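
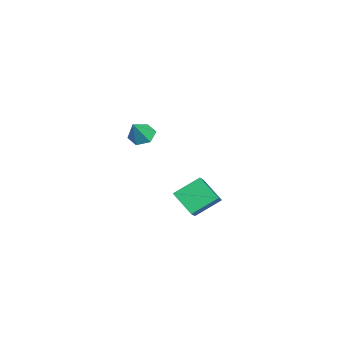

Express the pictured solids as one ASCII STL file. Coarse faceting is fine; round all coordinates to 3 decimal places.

solid 
facet normal -0.783 0.179 -0.596
outer loop
vertex -3.825 -1.797 -3.983
vertex -4.27 -0.428 -2.988
vertex -2.859 -0.783 -4.947
endloop
endfacet
facet normal 0.254 -0.782 -0.569
outer loop
vertex -2.21 -0.932 -4.452
vertex -3.825 -1.797 -3.983
vertex -2.859 -0.783 -4.947
endloop
endfacet
facet normal -0.783 0.179 -0.596
outer loop
vertex -2.859 -0.783 -4.947
vertex -4.27 -0.428 -2.988
vertex -3.304 0.586 -3.952
endloop
endfacet
facet normal 0.569 0.596 -0.566
outer loop
vertex -3.304 0.586 -3.952
vertex -2.21 -0.932 -4.452
vertex -2.859 -0.783 -4.947
endloop
endfacet
facet normal -0.569 -0.596 0.566
outer loop
vertex -3.825 -1.797 -3.983
vertex -3.621 -0.577 -2.493
vertex -4.27 -0.428 -2.988
endloop
endfacet
facet normal 0.254 -0.782 -0.569
outer loop
vertex -3.176 -1.946 -3.488
vertex -3.825 -1.797 -3.983
vertex -2.21 -0.932 -4.452
endloop
endfacet
facet normal -0.569 -0.596 0.566
outer loop
vertex -3.176 -1.946 -3.488
vertex -3.621 -0.577 -2.493
vertex -3.825 -1.797 -3.983
endloop
endfacet
facet normal -0.254 0.782 0.569
outer loop
vertex -4.27 -0.428 -2.988
vertex -3.621 -0.577 -2.493
vertex -3.304 0.586 -3.952
endloop
endfacet
facet normal 0.569 0.596 -0.566
outer loop
vertex -2.655 0.437 -3.457
vertex -2.21 -0.932 -4.452
vertex -3.304 0.586 -3.952
endloop
endfacet
facet normal -0.254 0.782 0.569
outer loop
vertex -3.304 0.586 -3.952
vertex -3.621 -0.577 -2.493
vertex -2.655 0.437 -3.457
endloop
endfacet
facet normal 0.783 -0.179 0.596
outer loop
vertex -2.655 0.437 -3.457
vertex -3.176 -1.946 -3.488
vertex -2.21 -0.932 -4.452
endloop
endfacet
facet normal 0.783 -0.179 0.596
outer loop
vertex -3.621 -0.577 -2.493
vertex -3.176 -1.946 -3.488
vertex -2.655 0.437 -3.457
endloop
endfacet
facet normal -0.561 0.272 -0.782
outer loop
vertex 0.861 -2.758 2.252
vertex 0.319 -3.225 2.478
vertex 0.328 -2.514 2.719
endloop
endfacet
facet normal 0.625 0.699 0.347
outer loop
vertex 0.861 -2.758 2.252
vertex 0.328 -2.514 2.719
vertex 1.081 -3.595 3.542
endloop
endfacet
facet normal -0.560 0.272 -0.783
outer loop
vertex 0.328 -2.514 2.719
vertex 0.319 -3.225 2.478
vertex -0.215 -2.981 2.945
endloop
endfacet
facet normal -0.124 0.545 0.829
outer loop
vertex 0.328 -2.514 2.719
vertex -0.215 -2.981 2.945
vertex 1.081 -3.595 3.542
endloop
endfacet
facet normal -0.560 0.272 -0.783
outer loop
vertex -0.215 -2.981 2.945
vertex 0.319 -3.225 2.478
vertex -0.223 -3.691 2.704
endloop
endfacet
facet normal -0.506 -0.272 0.819
outer loop
vertex -0.215 -2.981 2.945
vertex -0.223 -3.691 2.704
vertex 1.081 -3.595 3.542
endloop
endfacet
facet normal -0.560 0.273 -0.782
outer loop
vertex -0.223 -3.691 2.704
vertex 0.319 -3.225 2.478
vertex 0.31 -3.935 2.237
endloop
endfacet
facet normal -0.141 -0.934 0.327
outer loop
vertex -0.223 -3.691 2.704
vertex 0.31 -3.935 2.237
vertex 1.081 -3.595 3.542
endloop
endfacet
facet normal -0.560 0.273 -0.782
outer loop
vertex 0.31 -3.935 2.237
vertex 0.319 -3.225 2.478
vertex 0.853 -3.468 2.011
endloop
endfacet
facet normal 0.606 -0.780 -0.155
outer loop
vertex 0.31 -3.935 2.237
vertex 0.853 -3.468 2.011
vertex 1.081 -3.595 3.542
endloop
endfacet
facet normal -0.560 0.272 -0.782
outer loop
vertex 0.853 -3.468 2.011
vertex 0.319 -3.225 2.478
vertex 0.861 -2.758 2.252
endloop
endfacet
facet normal 0.989 0.038 -0.144
outer loop
vertex 0.853 -3.468 2.011
vertex 0.861 -2.758 2.252
vertex 1.081 -3.595 3.542
endloop
endfacet

endsolid


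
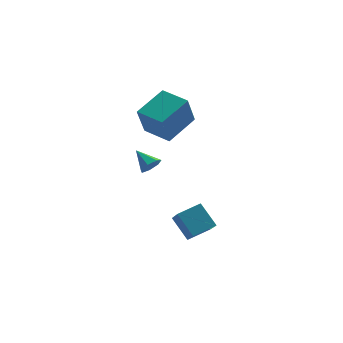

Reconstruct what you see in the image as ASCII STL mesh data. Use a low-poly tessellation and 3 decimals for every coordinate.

solid 
facet normal -0.614 -0.689 -0.385
outer loop
vertex -1.429 1.35 2.541
vertex -2.764 2.456 2.69
vertex -1.064 2.036 0.73
endloop
endfacet
facet normal 0.767 -0.636 -0.086
outer loop
vertex 0.244 3.504 1.55
vertex -1.429 1.35 2.541
vertex -1.064 2.036 0.73
endloop
endfacet
facet normal -0.614 -0.689 -0.385
outer loop
vertex -1.064 2.036 0.73
vertex -2.764 2.456 2.69
vertex -2.399 3.142 0.88
endloop
endfacet
facet normal 0.185 0.348 -0.919
outer loop
vertex -2.399 3.142 0.88
vertex 0.244 3.504 1.55
vertex -1.064 2.036 0.73
endloop
endfacet
facet normal -0.186 -0.348 0.919
outer loop
vertex -1.429 1.35 2.541
vertex -1.456 3.924 3.51
vertex -2.764 2.456 2.69
endloop
endfacet
facet normal 0.767 -0.636 -0.086
outer loop
vertex -0.121 2.818 3.36
vertex -1.429 1.35 2.541
vertex 0.244 3.504 1.55
endloop
endfacet
facet normal -0.185 -0.348 0.919
outer loop
vertex -0.121 2.818 3.36
vertex -1.456 3.924 3.51
vertex -1.429 1.35 2.541
endloop
endfacet
facet normal -0.767 0.636 0.086
outer loop
vertex -2.764 2.456 2.69
vertex -1.456 3.924 3.51
vertex -2.399 3.142 0.88
endloop
endfacet
facet normal 0.185 0.348 -0.919
outer loop
vertex -1.091 4.61 1.699
vertex 0.244 3.504 1.55
vertex -2.399 3.142 0.88
endloop
endfacet
facet normal -0.767 0.636 0.086
outer loop
vertex -2.399 3.142 0.88
vertex -1.456 3.924 3.51
vertex -1.091 4.61 1.699
endloop
endfacet
facet normal 0.614 0.689 0.385
outer loop
vertex -1.091 4.61 1.699
vertex -0.121 2.818 3.36
vertex 0.244 3.504 1.55
endloop
endfacet
facet normal 0.614 0.689 0.385
outer loop
vertex -1.456 3.924 3.51
vertex -0.121 2.818 3.36
vertex -1.091 4.61 1.699
endloop
endfacet
facet normal 0.601 -0.594 -0.535
outer loop
vertex -1.594 -0.032 0.229
vertex -1.95 -0.557 0.412
vertex -2.033 -0.167 -0.114
endloop
endfacet
facet normal -0.041 0.946 -0.321
outer loop
vertex -1.594 -0.032 0.229
vertex -2.033 -0.167 -0.114
vertex -2.73 0.217 1.108
endloop
endfacet
facet normal 0.600 -0.595 -0.535
outer loop
vertex -2.033 -0.167 -0.114
vertex -1.95 -0.557 0.412
vertex -2.409 -0.595 -0.06
endloop
endfacet
facet normal -0.665 0.516 -0.541
outer loop
vertex -2.033 -0.167 -0.114
vertex -2.409 -0.595 -0.06
vertex -2.73 0.217 1.108
endloop
endfacet
facet normal 0.600 -0.595 -0.535
outer loop
vertex -2.409 -0.595 -0.06
vertex -1.95 -0.557 0.412
vertex -2.44 -0.994 0.349
endloop
endfacet
facet normal -0.975 -0.116 -0.187
outer loop
vertex -2.409 -0.595 -0.06
vertex -2.44 -0.994 0.349
vertex -2.73 0.217 1.108
endloop
endfacet
facet normal 0.600 -0.595 -0.535
outer loop
vertex -2.44 -0.994 0.349
vertex -1.95 -0.557 0.412
vertex -2.102 -1.064 0.806
endloop
endfacet
facet normal -0.741 -0.475 0.475
outer loop
vertex -2.44 -0.994 0.349
vertex -2.102 -1.064 0.806
vertex -2.73 0.217 1.108
endloop
endfacet
facet normal 0.599 -0.596 -0.535
outer loop
vertex -2.102 -1.064 0.806
vertex -1.95 -0.557 0.412
vertex -1.649 -0.752 0.966
endloop
endfacet
facet normal -0.135 -0.290 0.948
outer loop
vertex -2.102 -1.064 0.806
vertex -1.649 -0.752 0.966
vertex -2.73 0.217 1.108
endloop
endfacet
facet normal 0.600 -0.595 -0.535
outer loop
vertex -1.649 -0.752 0.966
vertex -1.95 -0.557 0.412
vertex -1.423 -0.293 0.709
endloop
endfacet
facet normal 0.384 0.300 0.873
outer loop
vertex -1.649 -0.752 0.966
vertex -1.423 -0.293 0.709
vertex -2.73 0.217 1.108
endloop
endfacet
facet normal 0.600 -0.594 -0.536
outer loop
vertex -1.423 -0.293 0.709
vertex -1.95 -0.557 0.412
vertex -1.594 -0.032 0.229
endloop
endfacet
facet normal 0.426 0.850 0.310
outer loop
vertex -1.423 -0.293 0.709
vertex -1.594 -0.032 0.229
vertex -2.73 0.217 1.108
endloop
endfacet
facet normal -0.849 -0.433 -0.303
outer loop
vertex -0.557 -3.225 -1.426
vertex -0.854 -1.727 -2.733
vertex 0.239 -4.021 -2.519
endloop
endfacet
facet normal 0.147 -0.745 0.650
outer loop
vertex 1.394 -3.433 -2.107
vertex -0.557 -3.225 -1.426
vertex 0.239 -4.021 -2.519
endloop
endfacet
facet normal -0.849 -0.433 -0.304
outer loop
vertex 0.239 -4.021 -2.519
vertex -0.854 -1.727 -2.733
vertex -0.057 -2.523 -3.826
endloop
endfacet
facet normal 0.507 -0.508 -0.697
outer loop
vertex -0.057 -2.523 -3.826
vertex 1.394 -3.433 -2.107
vertex 0.239 -4.021 -2.519
endloop
endfacet
facet normal -0.507 0.507 0.697
outer loop
vertex -0.557 -3.225 -1.426
vertex 0.301 -1.139 -2.321
vertex -0.854 -1.727 -2.733
endloop
endfacet
facet normal 0.148 -0.745 0.650
outer loop
vertex 0.597 -2.637 -1.014
vertex -0.557 -3.225 -1.426
vertex 1.394 -3.433 -2.107
endloop
endfacet
facet normal -0.507 0.507 0.697
outer loop
vertex 0.597 -2.637 -1.014
vertex 0.301 -1.139 -2.321
vertex -0.557 -3.225 -1.426
endloop
endfacet
facet normal -0.147 0.745 -0.650
outer loop
vertex -0.854 -1.727 -2.733
vertex 0.301 -1.139 -2.321
vertex -0.057 -2.523 -3.826
endloop
endfacet
facet normal 0.507 -0.507 -0.697
outer loop
vertex 1.097 -1.935 -3.414
vertex 1.394 -3.433 -2.107
vertex -0.057 -2.523 -3.826
endloop
endfacet
facet normal -0.148 0.745 -0.650
outer loop
vertex -0.057 -2.523 -3.826
vertex 0.301 -1.139 -2.321
vertex 1.097 -1.935 -3.414
endloop
endfacet
facet normal 0.849 0.433 0.303
outer loop
vertex 1.097 -1.935 -3.414
vertex 0.597 -2.637 -1.014
vertex 1.394 -3.433 -2.107
endloop
endfacet
facet normal 0.849 0.432 0.303
outer loop
vertex 0.301 -1.139 -2.321
vertex 0.597 -2.637 -1.014
vertex 1.097 -1.935 -3.414
endloop
endfacet

endsolid


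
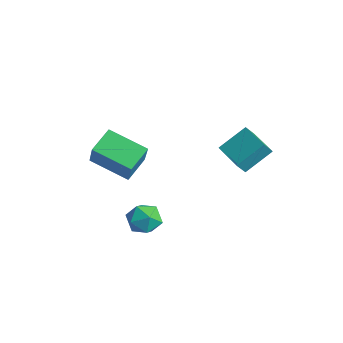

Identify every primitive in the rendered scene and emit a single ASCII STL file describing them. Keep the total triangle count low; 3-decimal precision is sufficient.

solid 
facet normal -0.515 0.217 -0.829
outer loop
vertex -1.632 -2.866 -0.411
vertex -2.118 -1.68 0.201
vertex 0.011 -1.809 -1.154
endloop
endfacet
facet normal 0.342 -0.835 -0.431
outer loop
vertex 0.938 -2.2 0.339
vertex -1.632 -2.866 -0.411
vertex 0.011 -1.809 -1.154
endloop
endfacet
facet normal -0.515 0.217 -0.829
outer loop
vertex 0.011 -1.809 -1.154
vertex -2.118 -1.68 0.201
vertex -0.475 -0.623 -0.542
endloop
endfacet
facet normal 0.786 0.506 -0.356
outer loop
vertex -0.475 -0.623 -0.542
vertex 0.938 -2.2 0.339
vertex 0.011 -1.809 -1.154
endloop
endfacet
facet normal -0.786 -0.506 0.356
outer loop
vertex -1.632 -2.866 -0.411
vertex -1.191 -2.071 1.694
vertex -2.118 -1.68 0.201
endloop
endfacet
facet normal 0.342 -0.835 -0.431
outer loop
vertex -0.705 -3.257 1.082
vertex -1.632 -2.866 -0.411
vertex 0.938 -2.2 0.339
endloop
endfacet
facet normal -0.786 -0.506 0.356
outer loop
vertex -0.705 -3.257 1.082
vertex -1.191 -2.071 1.694
vertex -1.632 -2.866 -0.411
endloop
endfacet
facet normal -0.342 0.835 0.431
outer loop
vertex -2.118 -1.68 0.201
vertex -1.191 -2.071 1.694
vertex -0.475 -0.623 -0.542
endloop
endfacet
facet normal 0.786 0.506 -0.356
outer loop
vertex 0.452 -1.014 0.951
vertex 0.938 -2.2 0.339
vertex -0.475 -0.623 -0.542
endloop
endfacet
facet normal -0.342 0.835 0.431
outer loop
vertex -0.475 -0.623 -0.542
vertex -1.191 -2.071 1.694
vertex 0.452 -1.014 0.951
endloop
endfacet
facet normal 0.515 -0.217 0.829
outer loop
vertex 0.452 -1.014 0.951
vertex -0.705 -3.257 1.082
vertex 0.938 -2.2 0.339
endloop
endfacet
facet normal 0.515 -0.217 0.829
outer loop
vertex -1.191 -2.071 1.694
vertex -0.705 -3.257 1.082
vertex 0.452 -1.014 0.951
endloop
endfacet
facet normal 0.213 0.133 0.968
outer loop
vertex 1.367 -1.166 -2.418
vertex 1.058 -2.03 -2.231
vertex 1.958 -1.892 -2.448
endloop
endfacet
facet normal 0.656 0.511 0.556
outer loop
vertex 1.367 -1.166 -2.418
vertex 1.958 -1.892 -2.448
vertex 1.998 -1.228 -3.106
endloop
endfacet
facet normal 0.263 0.952 0.156
outer loop
vertex 1.367 -1.166 -2.418
vertex 1.998 -1.228 -3.106
vertex 1.123 -0.955 -3.296
endloop
endfacet
facet normal -0.424 0.847 0.321
outer loop
vertex 1.367 -1.166 -2.418
vertex 1.123 -0.955 -3.296
vertex 0.542 -1.451 -2.755
endloop
endfacet
facet normal -0.454 0.341 0.823
outer loop
vertex 1.367 -1.166 -2.418
vertex 0.542 -1.451 -2.755
vertex 1.058 -2.03 -2.231
endloop
endfacet
facet normal 0.991 0.057 0.118
outer loop
vertex 1.998 -1.228 -3.106
vertex 1.958 -1.892 -2.448
vertex 2.078 -2.129 -3.345
endloop
endfacet
facet normal 0.274 -0.554 0.786
outer loop
vertex 1.958 -1.892 -2.448
vertex 1.058 -2.03 -2.231
vertex 1.497 -2.625 -2.804
endloop
endfacet
facet normal -0.805 -0.218 0.552
outer loop
vertex 1.058 -2.03 -2.231
vertex 0.542 -1.451 -2.755
vertex 0.622 -2.352 -2.994
endloop
endfacet
facet normal -0.755 0.601 -0.260
outer loop
vertex 0.542 -1.451 -2.755
vertex 1.123 -0.955 -3.296
vertex 0.662 -1.688 -3.652
endloop
endfacet
facet normal 0.355 0.771 -0.528
outer loop
vertex 1.123 -0.955 -3.296
vertex 1.998 -1.228 -3.106
vertex 1.562 -1.55 -3.869
endloop
endfacet
facet normal 0.424 -0.847 -0.321
outer loop
vertex 1.253 -2.414 -3.682
vertex 2.078 -2.129 -3.345
vertex 1.497 -2.625 -2.804
endloop
endfacet
facet normal -0.263 -0.952 -0.156
outer loop
vertex 1.253 -2.414 -3.682
vertex 1.497 -2.625 -2.804
vertex 0.622 -2.352 -2.994
endloop
endfacet
facet normal -0.656 -0.511 -0.556
outer loop
vertex 1.253 -2.414 -3.682
vertex 0.622 -2.352 -2.994
vertex 0.662 -1.688 -3.652
endloop
endfacet
facet normal -0.213 -0.133 -0.968
outer loop
vertex 1.253 -2.414 -3.682
vertex 0.662 -1.688 -3.652
vertex 1.562 -1.55 -3.869
endloop
endfacet
facet normal 0.454 -0.341 -0.823
outer loop
vertex 1.253 -2.414 -3.682
vertex 1.562 -1.55 -3.869
vertex 2.078 -2.129 -3.345
endloop
endfacet
facet normal 0.755 -0.601 0.260
outer loop
vertex 1.497 -2.625 -2.804
vertex 2.078 -2.129 -3.345
vertex 1.958 -1.892 -2.448
endloop
endfacet
facet normal -0.355 -0.771 0.528
outer loop
vertex 0.622 -2.352 -2.994
vertex 1.497 -2.625 -2.804
vertex 1.058 -2.03 -2.231
endloop
endfacet
facet normal -0.991 -0.057 -0.118
outer loop
vertex 0.662 -1.688 -3.652
vertex 0.622 -2.352 -2.994
vertex 0.542 -1.451 -2.755
endloop
endfacet
facet normal -0.274 0.554 -0.786
outer loop
vertex 1.562 -1.55 -3.869
vertex 0.662 -1.688 -3.652
vertex 1.123 -0.955 -3.296
endloop
endfacet
facet normal 0.805 0.218 -0.552
outer loop
vertex 2.078 -2.129 -3.345
vertex 1.562 -1.55 -3.869
vertex 1.998 -1.228 -3.106
endloop
endfacet
facet normal -0.993 0.085 0.080
outer loop
vertex 1.0 3.976 0.785
vertex 0.989 4.468 0.129
vertex 0.802 2.616 -0.233
endloop
endfacet
facet normal 0.013 -0.600 0.800
outer loop
vertex 2.491 2.472 -0.369
vertex 1.0 3.976 0.785
vertex 0.802 2.616 -0.233
endloop
endfacet
facet normal -0.993 0.085 0.080
outer loop
vertex 0.802 2.616 -0.233
vertex 0.989 4.468 0.129
vertex 0.791 3.108 -0.889
endloop
endfacet
facet normal -0.116 -0.796 -0.595
outer loop
vertex 0.791 3.108 -0.889
vertex 2.491 2.472 -0.369
vertex 0.802 2.616 -0.233
endloop
endfacet
facet normal 0.116 0.796 0.595
outer loop
vertex 1.0 3.976 0.785
vertex 2.678 4.324 -0.007
vertex 0.989 4.468 0.129
endloop
endfacet
facet normal 0.013 -0.600 0.800
outer loop
vertex 2.689 3.832 0.649
vertex 1.0 3.976 0.785
vertex 2.491 2.472 -0.369
endloop
endfacet
facet normal 0.116 0.796 0.595
outer loop
vertex 2.689 3.832 0.649
vertex 2.678 4.324 -0.007
vertex 1.0 3.976 0.785
endloop
endfacet
facet normal -0.013 0.600 -0.800
outer loop
vertex 0.989 4.468 0.129
vertex 2.678 4.324 -0.007
vertex 0.791 3.108 -0.889
endloop
endfacet
facet normal -0.116 -0.796 -0.595
outer loop
vertex 2.48 2.964 -1.025
vertex 2.491 2.472 -0.369
vertex 0.791 3.108 -0.889
endloop
endfacet
facet normal -0.013 0.600 -0.800
outer loop
vertex 0.791 3.108 -0.889
vertex 2.678 4.324 -0.007
vertex 2.48 2.964 -1.025
endloop
endfacet
facet normal 0.993 -0.085 -0.080
outer loop
vertex 2.48 2.964 -1.025
vertex 2.689 3.832 0.649
vertex 2.491 2.472 -0.369
endloop
endfacet
facet normal 0.993 -0.085 -0.080
outer loop
vertex 2.678 4.324 -0.007
vertex 2.689 3.832 0.649
vertex 2.48 2.964 -1.025
endloop
endfacet

endsolid


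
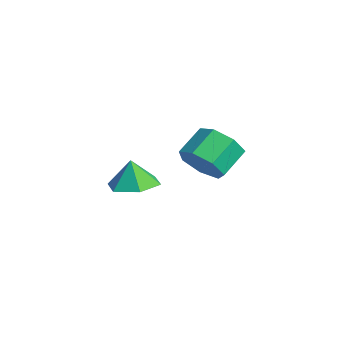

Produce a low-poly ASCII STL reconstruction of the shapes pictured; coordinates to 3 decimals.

solid 
facet normal 0.380 -0.755 -0.534
outer loop
vertex 2.227 1.267 1.274
vertex 1.944 1.746 0.395
vertex 2.839 1.827 0.918
endloop
endfacet
facet normal 0.629 -0.212 0.748
outer loop
vertex 2.227 1.267 1.274
vertex 2.839 1.827 0.918
vertex 1.68 2.354 2.043
endloop
endfacet
facet normal 0.629 -0.213 0.748
outer loop
vertex 1.68 2.354 2.043
vertex 2.839 1.827 0.918
vertex 2.292 2.914 1.688
endloop
endfacet
facet normal -0.380 0.754 0.535
outer loop
vertex 1.68 2.354 2.043
vertex 2.292 2.914 1.688
vertex 1.396 2.834 1.165
endloop
endfacet
facet normal 0.381 -0.755 -0.534
outer loop
vertex 2.839 1.827 0.918
vertex 1.944 1.746 0.395
vertex 2.777 2.326 0.169
endloop
endfacet
facet normal 0.922 0.352 0.158
outer loop
vertex 2.839 1.827 0.918
vertex 2.777 2.326 0.169
vertex 2.292 2.914 1.688
endloop
endfacet
facet normal 0.922 0.352 0.158
outer loop
vertex 2.292 2.914 1.688
vertex 2.777 2.326 0.169
vertex 2.23 3.413 0.938
endloop
endfacet
facet normal -0.379 0.756 0.534
outer loop
vertex 2.292 2.914 1.688
vertex 2.23 3.413 0.938
vertex 1.396 2.834 1.165
endloop
endfacet
facet normal 0.380 -0.754 -0.535
outer loop
vertex 2.777 2.326 0.169
vertex 1.944 1.746 0.395
vertex 2.087 2.389 -0.41
endloop
endfacet
facet normal 0.521 0.652 -0.551
outer loop
vertex 2.777 2.326 0.169
vertex 2.087 2.389 -0.41
vertex 2.23 3.413 0.938
endloop
endfacet
facet normal 0.521 0.652 -0.551
outer loop
vertex 2.23 3.413 0.938
vertex 2.087 2.389 -0.41
vertex 1.54 3.476 0.36
endloop
endfacet
facet normal -0.379 0.755 0.535
outer loop
vertex 2.23 3.413 0.938
vertex 1.54 3.476 0.36
vertex 1.396 2.834 1.165
endloop
endfacet
facet normal 0.380 -0.755 -0.535
outer loop
vertex 2.087 2.389 -0.41
vertex 1.944 1.746 0.395
vertex 1.29 1.968 -0.382
endloop
endfacet
facet normal -0.273 0.461 -0.844
outer loop
vertex 2.087 2.389 -0.41
vertex 1.29 1.968 -0.382
vertex 1.54 3.476 0.36
endloop
endfacet
facet normal -0.272 0.461 -0.845
outer loop
vertex 1.54 3.476 0.36
vertex 1.29 1.968 -0.382
vertex 0.742 3.055 0.387
endloop
endfacet
facet normal -0.380 0.755 0.534
outer loop
vertex 1.54 3.476 0.36
vertex 0.742 3.055 0.387
vertex 1.396 2.834 1.165
endloop
endfacet
facet normal 0.379 -0.755 -0.535
outer loop
vertex 1.29 1.968 -0.382
vertex 1.944 1.746 0.395
vertex 0.984 1.38 0.231
endloop
endfacet
facet normal -0.860 -0.077 -0.504
outer loop
vertex 1.29 1.968 -0.382
vertex 0.984 1.38 0.231
vertex 0.742 3.055 0.387
endloop
endfacet
facet normal -0.861 -0.078 -0.503
outer loop
vertex 0.742 3.055 0.387
vertex 0.984 1.38 0.231
vertex 0.437 2.467 1.0
endloop
endfacet
facet normal -0.381 0.755 0.534
outer loop
vertex 0.742 3.055 0.387
vertex 0.437 2.467 1.0
vertex 1.396 2.834 1.165
endloop
endfacet
facet normal 0.379 -0.755 -0.534
outer loop
vertex 0.984 1.38 0.231
vertex 1.944 1.746 0.395
vertex 1.401 1.068 0.968
endloop
endfacet
facet normal -0.801 -0.557 0.218
outer loop
vertex 0.984 1.38 0.231
vertex 1.401 1.068 0.968
vertex 0.437 2.467 1.0
endloop
endfacet
facet normal -0.801 -0.557 0.218
outer loop
vertex 0.437 2.467 1.0
vertex 1.401 1.068 0.968
vertex 0.854 2.155 1.737
endloop
endfacet
facet normal -0.381 0.754 0.535
outer loop
vertex 0.437 2.467 1.0
vertex 0.854 2.155 1.737
vertex 1.396 2.834 1.165
endloop
endfacet
facet normal 0.380 -0.755 -0.534
outer loop
vertex 1.401 1.068 0.968
vertex 1.944 1.746 0.395
vertex 2.227 1.267 1.274
endloop
endfacet
facet normal -0.138 -0.617 0.774
outer loop
vertex 1.401 1.068 0.968
vertex 2.227 1.267 1.274
vertex 0.854 2.155 1.737
endloop
endfacet
facet normal -0.138 -0.617 0.774
outer loop
vertex 0.854 2.155 1.737
vertex 2.227 1.267 1.274
vertex 1.68 2.354 2.043
endloop
endfacet
facet normal -0.380 0.754 0.535
outer loop
vertex 0.854 2.155 1.737
vertex 1.68 2.354 2.043
vertex 1.396 2.834 1.165
endloop
endfacet
facet normal 0.164 0.051 -0.985
outer loop
vertex 4.695 -0.952 1.406
vertex 4.085 -1.731 1.264
vertex 3.719 -0.8 1.251
endloop
endfacet
facet normal 0.014 0.758 0.652
outer loop
vertex 4.695 -0.952 1.406
vertex 3.719 -0.8 1.251
vertex 3.895 -1.789 2.396
endloop
endfacet
facet normal 0.165 0.051 -0.985
outer loop
vertex 3.719 -0.8 1.251
vertex 4.085 -1.731 1.264
vertex 3.108 -1.579 1.108
endloop
endfacet
facet normal -0.718 0.468 0.515
outer loop
vertex 3.719 -0.8 1.251
vertex 3.108 -1.579 1.108
vertex 3.895 -1.789 2.396
endloop
endfacet
facet normal 0.165 0.051 -0.985
outer loop
vertex 3.108 -1.579 1.108
vertex 4.085 -1.731 1.264
vertex 3.474 -2.51 1.121
endloop
endfacet
facet normal -0.831 -0.320 0.455
outer loop
vertex 3.108 -1.579 1.108
vertex 3.474 -2.51 1.121
vertex 3.895 -1.789 2.396
endloop
endfacet
facet normal 0.164 0.052 -0.985
outer loop
vertex 3.474 -2.51 1.121
vertex 4.085 -1.731 1.264
vertex 4.45 -2.661 1.276
endloop
endfacet
facet normal -0.211 -0.819 0.533
outer loop
vertex 3.474 -2.51 1.121
vertex 4.45 -2.661 1.276
vertex 3.895 -1.789 2.396
endloop
endfacet
facet normal 0.164 0.052 -0.985
outer loop
vertex 4.45 -2.661 1.276
vertex 4.085 -1.731 1.264
vertex 5.061 -1.882 1.419
endloop
endfacet
facet normal 0.519 -0.530 0.670
outer loop
vertex 4.45 -2.661 1.276
vertex 5.061 -1.882 1.419
vertex 3.895 -1.789 2.396
endloop
endfacet
facet normal 0.164 0.051 -0.985
outer loop
vertex 5.061 -1.882 1.419
vertex 4.085 -1.731 1.264
vertex 4.695 -0.952 1.406
endloop
endfacet
facet normal 0.632 0.259 0.730
outer loop
vertex 5.061 -1.882 1.419
vertex 4.695 -0.952 1.406
vertex 3.895 -1.789 2.396
endloop
endfacet

endsolid


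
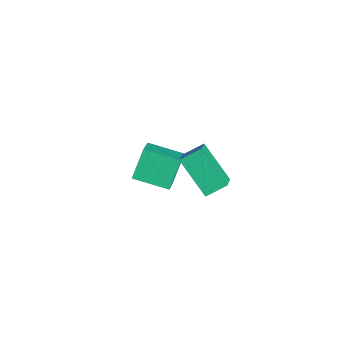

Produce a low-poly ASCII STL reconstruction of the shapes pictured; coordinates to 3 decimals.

solid 
facet normal -0.695 -0.324 0.642
outer loop
vertex 3.774 -1.095 1.748
vertex 2.811 -0.641 0.934
vertex 3.755 -1.943 1.299
endloop
endfacet
facet normal 0.718 -0.338 0.608
outer loop
vertex 5.049 -1.339 0.106
vertex 3.774 -1.095 1.748
vertex 3.755 -1.943 1.299
endloop
endfacet
facet normal -0.696 -0.325 0.640
outer loop
vertex 3.755 -1.943 1.299
vertex 2.811 -0.641 0.934
vertex 2.793 -1.489 0.484
endloop
endfacet
facet normal -0.020 -0.883 -0.469
outer loop
vertex 2.793 -1.489 0.484
vertex 5.049 -1.339 0.106
vertex 3.755 -1.943 1.299
endloop
endfacet
facet normal 0.020 0.883 0.469
outer loop
vertex 3.774 -1.095 1.748
vertex 4.105 -0.037 -0.259
vertex 2.811 -0.641 0.934
endloop
endfacet
facet normal 0.718 -0.338 0.608
outer loop
vertex 5.067 -0.491 0.556
vertex 3.774 -1.095 1.748
vertex 5.049 -1.339 0.106
endloop
endfacet
facet normal 0.020 0.883 0.469
outer loop
vertex 5.067 -0.491 0.556
vertex 4.105 -0.037 -0.259
vertex 3.774 -1.095 1.748
endloop
endfacet
facet normal -0.718 0.338 -0.608
outer loop
vertex 2.811 -0.641 0.934
vertex 4.105 -0.037 -0.259
vertex 2.793 -1.489 0.484
endloop
endfacet
facet normal -0.020 -0.883 -0.469
outer loop
vertex 4.086 -0.885 -0.708
vertex 5.049 -1.339 0.106
vertex 2.793 -1.489 0.484
endloop
endfacet
facet normal -0.718 0.338 -0.608
outer loop
vertex 2.793 -1.489 0.484
vertex 4.105 -0.037 -0.259
vertex 4.086 -0.885 -0.708
endloop
endfacet
facet normal 0.695 0.325 -0.641
outer loop
vertex 4.086 -0.885 -0.708
vertex 5.067 -0.491 0.556
vertex 5.049 -1.339 0.106
endloop
endfacet
facet normal 0.696 0.324 -0.641
outer loop
vertex 4.105 -0.037 -0.259
vertex 5.067 -0.491 0.556
vertex 4.086 -0.885 -0.708
endloop
endfacet
facet normal -0.433 0.474 0.767
outer loop
vertex -0.229 -2.137 -2.079
vertex 0.617 -0.842 -2.401
vertex -1.469 -1.586 -3.12
endloop
endfacet
facet normal -0.536 -0.819 0.204
outer loop
vertex -0.837 -2.278 -4.239
vertex -0.229 -2.137 -2.079
vertex -1.469 -1.586 -3.12
endloop
endfacet
facet normal -0.433 0.473 0.767
outer loop
vertex -1.469 -1.586 -3.12
vertex 0.617 -0.842 -2.401
vertex -0.623 -0.291 -3.441
endloop
endfacet
facet normal -0.725 0.323 -0.609
outer loop
vertex -0.623 -0.291 -3.441
vertex -0.837 -2.278 -4.239
vertex -1.469 -1.586 -3.12
endloop
endfacet
facet normal 0.725 -0.322 0.609
outer loop
vertex -0.229 -2.137 -2.079
vertex 1.249 -1.534 -3.52
vertex 0.617 -0.842 -2.401
endloop
endfacet
facet normal -0.535 -0.820 0.204
outer loop
vertex 0.403 -2.829 -3.199
vertex -0.229 -2.137 -2.079
vertex -0.837 -2.278 -4.239
endloop
endfacet
facet normal 0.725 -0.323 0.609
outer loop
vertex 0.403 -2.829 -3.199
vertex 1.249 -1.534 -3.52
vertex -0.229 -2.137 -2.079
endloop
endfacet
facet normal 0.535 0.819 -0.204
outer loop
vertex 0.617 -0.842 -2.401
vertex 1.249 -1.534 -3.52
vertex -0.623 -0.291 -3.441
endloop
endfacet
facet normal -0.725 0.322 -0.608
outer loop
vertex 0.009 -0.983 -4.561
vertex -0.837 -2.278 -4.239
vertex -0.623 -0.291 -3.441
endloop
endfacet
facet normal 0.536 0.819 -0.204
outer loop
vertex -0.623 -0.291 -3.441
vertex 1.249 -1.534 -3.52
vertex 0.009 -0.983 -4.561
endloop
endfacet
facet normal 0.433 -0.474 -0.767
outer loop
vertex 0.009 -0.983 -4.561
vertex 0.403 -2.829 -3.199
vertex -0.837 -2.278 -4.239
endloop
endfacet
facet normal 0.433 -0.473 -0.767
outer loop
vertex 1.249 -1.534 -3.52
vertex 0.403 -2.829 -3.199
vertex 0.009 -0.983 -4.561
endloop
endfacet

endsolid


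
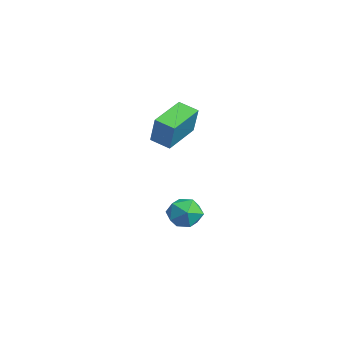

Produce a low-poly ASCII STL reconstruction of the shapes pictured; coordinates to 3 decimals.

solid 
facet normal -0.569 0.792 0.223
outer loop
vertex -4.267 1.392 4.614
vertex -3.416 2.101 4.268
vertex -4.926 1.382 2.972
endloop
endfacet
facet normal -0.734 -0.611 0.298
outer loop
vertex -3.704 -0.321 2.492
vertex -4.267 1.392 4.614
vertex -4.926 1.382 2.972
endloop
endfacet
facet normal -0.568 0.792 0.223
outer loop
vertex -4.926 1.382 2.972
vertex -3.416 2.101 4.268
vertex -4.075 2.09 2.626
endloop
endfacet
facet normal -0.373 -0.006 -0.928
outer loop
vertex -4.075 2.09 2.626
vertex -3.704 -0.321 2.492
vertex -4.926 1.382 2.972
endloop
endfacet
facet normal 0.373 0.006 0.928
outer loop
vertex -4.267 1.392 4.614
vertex -2.194 0.398 3.788
vertex -3.416 2.101 4.268
endloop
endfacet
facet normal -0.733 -0.611 0.298
outer loop
vertex -3.045 -0.31 4.134
vertex -4.267 1.392 4.614
vertex -3.704 -0.321 2.492
endloop
endfacet
facet normal 0.373 0.006 0.928
outer loop
vertex -3.045 -0.31 4.134
vertex -2.194 0.398 3.788
vertex -4.267 1.392 4.614
endloop
endfacet
facet normal 0.734 0.611 -0.299
outer loop
vertex -3.416 2.101 4.268
vertex -2.194 0.398 3.788
vertex -4.075 2.09 2.626
endloop
endfacet
facet normal -0.373 -0.006 -0.928
outer loop
vertex -2.853 0.388 2.146
vertex -3.704 -0.321 2.492
vertex -4.075 2.09 2.626
endloop
endfacet
facet normal 0.734 0.611 -0.298
outer loop
vertex -4.075 2.09 2.626
vertex -2.194 0.398 3.788
vertex -2.853 0.388 2.146
endloop
endfacet
facet normal 0.569 -0.792 -0.223
outer loop
vertex -2.853 0.388 2.146
vertex -3.045 -0.31 4.134
vertex -3.704 -0.321 2.492
endloop
endfacet
facet normal 0.568 -0.792 -0.223
outer loop
vertex -2.194 0.398 3.788
vertex -3.045 -0.31 4.134
vertex -2.853 0.388 2.146
endloop
endfacet
facet normal -0.972 -0.234 0.007
outer loop
vertex -4.223 1.551 -3.263
vertex -3.986 0.577 -2.884
vertex -4.175 1.385 -2.204
endloop
endfacet
facet normal -0.877 0.466 0.113
outer loop
vertex -4.223 1.551 -3.263
vertex -4.175 1.385 -2.204
vertex -3.755 2.277 -2.626
endloop
endfacet
facet normal -0.521 0.727 -0.446
outer loop
vertex -4.223 1.551 -3.263
vertex -3.755 2.277 -2.626
vertex -3.308 2.02 -3.567
endloop
endfacet
facet normal -0.396 0.190 -0.899
outer loop
vertex -4.223 1.551 -3.263
vertex -3.308 2.02 -3.567
vertex -3.451 0.969 -3.726
endloop
endfacet
facet normal -0.675 -0.404 -0.617
outer loop
vertex -4.223 1.551 -3.263
vertex -3.451 0.969 -3.726
vertex -3.986 0.577 -2.884
endloop
endfacet
facet normal -0.468 0.548 0.693
outer loop
vertex -3.755 2.277 -2.626
vertex -4.175 1.385 -2.204
vertex -3.229 1.751 -1.854
endloop
endfacet
facet normal -0.622 -0.584 0.521
outer loop
vertex -4.175 1.385 -2.204
vertex -3.986 0.577 -2.884
vertex -3.372 0.7 -2.013
endloop
endfacet
facet normal -0.141 -0.860 -0.490
outer loop
vertex -3.986 0.577 -2.884
vertex -3.451 0.969 -3.726
vertex -2.925 0.443 -2.954
endloop
endfacet
facet normal 0.311 0.101 -0.945
outer loop
vertex -3.451 0.969 -3.726
vertex -3.308 2.02 -3.567
vertex -2.505 1.335 -3.376
endloop
endfacet
facet normal 0.109 0.971 -0.214
outer loop
vertex -3.308 2.02 -3.567
vertex -3.755 2.277 -2.626
vertex -2.694 2.143 -2.696
endloop
endfacet
facet normal 0.396 -0.190 0.899
outer loop
vertex -2.457 1.169 -2.317
vertex -3.229 1.751 -1.854
vertex -3.372 0.7 -2.013
endloop
endfacet
facet normal 0.521 -0.727 0.446
outer loop
vertex -2.457 1.169 -2.317
vertex -3.372 0.7 -2.013
vertex -2.925 0.443 -2.954
endloop
endfacet
facet normal 0.877 -0.466 -0.113
outer loop
vertex -2.457 1.169 -2.317
vertex -2.925 0.443 -2.954
vertex -2.505 1.335 -3.376
endloop
endfacet
facet normal 0.972 0.234 -0.007
outer loop
vertex -2.457 1.169 -2.317
vertex -2.505 1.335 -3.376
vertex -2.694 2.143 -2.696
endloop
endfacet
facet normal 0.675 0.404 0.617
outer loop
vertex -2.457 1.169 -2.317
vertex -2.694 2.143 -2.696
vertex -3.229 1.751 -1.854
endloop
endfacet
facet normal -0.311 -0.101 0.945
outer loop
vertex -3.372 0.7 -2.013
vertex -3.229 1.751 -1.854
vertex -4.175 1.385 -2.204
endloop
endfacet
facet normal -0.109 -0.971 0.214
outer loop
vertex -2.925 0.443 -2.954
vertex -3.372 0.7 -2.013
vertex -3.986 0.577 -2.884
endloop
endfacet
facet normal 0.468 -0.548 -0.693
outer loop
vertex -2.505 1.335 -3.376
vertex -2.925 0.443 -2.954
vertex -3.451 0.969 -3.726
endloop
endfacet
facet normal 0.622 0.584 -0.521
outer loop
vertex -2.694 2.143 -2.696
vertex -2.505 1.335 -3.376
vertex -3.308 2.02 -3.567
endloop
endfacet
facet normal 0.141 0.860 0.490
outer loop
vertex -3.229 1.751 -1.854
vertex -2.694 2.143 -2.696
vertex -3.755 2.277 -2.626
endloop
endfacet

endsolid


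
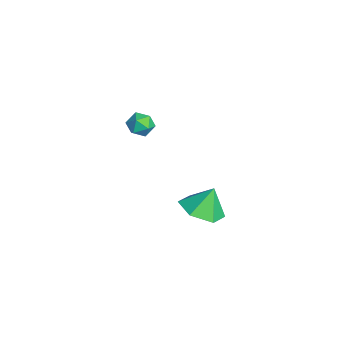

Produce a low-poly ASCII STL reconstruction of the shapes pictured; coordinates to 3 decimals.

solid 
facet normal -0.963 0.014 0.271
outer loop
vertex 0.423 -1.667 2.615
vertex 0.352 -2.265 2.394
vertex 0.525 -2.167 3.004
endloop
endfacet
facet normal -0.571 0.428 0.700
outer loop
vertex 0.423 -1.667 2.615
vertex 0.525 -2.167 3.004
vertex 0.921 -1.663 3.019
endloop
endfacet
facet normal -0.248 0.922 0.297
outer loop
vertex 0.423 -1.667 2.615
vertex 0.921 -1.663 3.019
vertex 0.994 -1.45 2.418
endloop
endfacet
facet normal -0.440 0.813 -0.382
outer loop
vertex 0.423 -1.667 2.615
vertex 0.994 -1.45 2.418
vertex 0.642 -1.822 2.032
endloop
endfacet
facet normal -0.882 0.252 -0.398
outer loop
vertex 0.423 -1.667 2.615
vertex 0.642 -1.822 2.032
vertex 0.352 -2.265 2.394
endloop
endfacet
facet normal -0.066 0.022 0.998
outer loop
vertex 0.921 -1.663 3.019
vertex 0.525 -2.167 3.004
vertex 1.158 -2.258 3.048
endloop
endfacet
facet normal -0.699 -0.648 0.302
outer loop
vertex 0.525 -2.167 3.004
vertex 0.352 -2.265 2.394
vertex 0.806 -2.63 2.662
endloop
endfacet
facet normal -0.569 -0.264 -0.779
outer loop
vertex 0.352 -2.265 2.394
vertex 0.642 -1.822 2.032
vertex 0.879 -2.417 2.061
endloop
endfacet
facet normal 0.145 0.643 -0.752
outer loop
vertex 0.642 -1.822 2.032
vertex 0.994 -1.45 2.418
vertex 1.275 -1.913 2.076
endloop
endfacet
facet normal 0.455 0.820 0.346
outer loop
vertex 0.994 -1.45 2.418
vertex 0.921 -1.663 3.019
vertex 1.448 -1.815 2.686
endloop
endfacet
facet normal 0.440 -0.813 0.382
outer loop
vertex 1.377 -2.413 2.465
vertex 1.158 -2.258 3.048
vertex 0.806 -2.63 2.662
endloop
endfacet
facet normal 0.248 -0.922 -0.297
outer loop
vertex 1.377 -2.413 2.465
vertex 0.806 -2.63 2.662
vertex 0.879 -2.417 2.061
endloop
endfacet
facet normal 0.571 -0.428 -0.700
outer loop
vertex 1.377 -2.413 2.465
vertex 0.879 -2.417 2.061
vertex 1.275 -1.913 2.076
endloop
endfacet
facet normal 0.963 -0.014 -0.271
outer loop
vertex 1.377 -2.413 2.465
vertex 1.275 -1.913 2.076
vertex 1.448 -1.815 2.686
endloop
endfacet
facet normal 0.882 -0.252 0.398
outer loop
vertex 1.377 -2.413 2.465
vertex 1.448 -1.815 2.686
vertex 1.158 -2.258 3.048
endloop
endfacet
facet normal -0.145 -0.643 0.752
outer loop
vertex 0.806 -2.63 2.662
vertex 1.158 -2.258 3.048
vertex 0.525 -2.167 3.004
endloop
endfacet
facet normal -0.455 -0.820 -0.346
outer loop
vertex 0.879 -2.417 2.061
vertex 0.806 -2.63 2.662
vertex 0.352 -2.265 2.394
endloop
endfacet
facet normal 0.066 -0.022 -0.998
outer loop
vertex 1.275 -1.913 2.076
vertex 0.879 -2.417 2.061
vertex 0.642 -1.822 2.032
endloop
endfacet
facet normal 0.699 0.648 -0.302
outer loop
vertex 1.448 -1.815 2.686
vertex 1.275 -1.913 2.076
vertex 0.994 -1.45 2.418
endloop
endfacet
facet normal 0.569 0.264 0.779
outer loop
vertex 1.158 -2.258 3.048
vertex 1.448 -1.815 2.686
vertex 0.921 -1.663 3.019
endloop
endfacet
facet normal 0.108 -0.427 -0.898
outer loop
vertex 1.728 -0.19 -2.964
vertex 0.98 0.462 -3.364
vertex 2.009 0.755 -3.38
endloop
endfacet
facet normal 0.719 0.090 0.690
outer loop
vertex 1.728 -0.19 -2.964
vertex 2.009 0.755 -3.38
vertex 0.84 1.018 -2.196
endloop
endfacet
facet normal 0.107 -0.426 -0.898
outer loop
vertex 2.009 0.755 -3.38
vertex 0.98 0.462 -3.364
vertex 1.261 1.407 -3.779
endloop
endfacet
facet normal 0.513 0.792 0.331
outer loop
vertex 2.009 0.755 -3.38
vertex 1.261 1.407 -3.779
vertex 0.84 1.018 -2.196
endloop
endfacet
facet normal 0.107 -0.426 -0.898
outer loop
vertex 1.261 1.407 -3.779
vertex 0.98 0.462 -3.364
vertex 0.232 1.115 -3.763
endloop
endfacet
facet normal -0.267 0.950 0.162
outer loop
vertex 1.261 1.407 -3.779
vertex 0.232 1.115 -3.763
vertex 0.84 1.018 -2.196
endloop
endfacet
facet normal 0.107 -0.426 -0.898
outer loop
vertex 0.232 1.115 -3.763
vertex 0.98 0.462 -3.364
vertex -0.049 0.17 -3.348
endloop
endfacet
facet normal -0.843 0.406 0.352
outer loop
vertex 0.232 1.115 -3.763
vertex -0.049 0.17 -3.348
vertex 0.84 1.018 -2.196
endloop
endfacet
facet normal 0.107 -0.427 -0.898
outer loop
vertex -0.049 0.17 -3.348
vertex 0.98 0.462 -3.364
vertex 0.699 -0.483 -2.948
endloop
endfacet
facet normal -0.638 -0.296 0.711
outer loop
vertex -0.049 0.17 -3.348
vertex 0.699 -0.483 -2.948
vertex 0.84 1.018 -2.196
endloop
endfacet
facet normal 0.108 -0.427 -0.898
outer loop
vertex 0.699 -0.483 -2.948
vertex 0.98 0.462 -3.364
vertex 1.728 -0.19 -2.964
endloop
endfacet
facet normal 0.143 -0.454 0.879
outer loop
vertex 0.699 -0.483 -2.948
vertex 1.728 -0.19 -2.964
vertex 0.84 1.018 -2.196
endloop
endfacet

endsolid


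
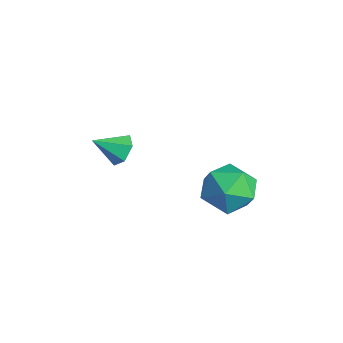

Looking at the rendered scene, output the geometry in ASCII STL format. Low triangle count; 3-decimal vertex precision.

solid 
facet normal 0.193 0.813 -0.549
outer loop
vertex -1.939 -0.752 -2.817
vertex -2.686 -0.565 -2.802
vertex -2.213 -0.306 -2.253
endloop
endfacet
facet normal 0.741 -0.303 0.599
outer loop
vertex -1.939 -0.752 -2.817
vertex -2.213 -0.306 -2.253
vertex -2.954 -1.695 -2.038
endloop
endfacet
facet normal 0.192 0.813 -0.549
outer loop
vertex -2.213 -0.306 -2.253
vertex -2.686 -0.565 -2.802
vertex -2.959 -0.119 -2.237
endloop
endfacet
facet normal 0.053 0.125 0.991
outer loop
vertex -2.213 -0.306 -2.253
vertex -2.959 -0.119 -2.237
vertex -2.954 -1.695 -2.038
endloop
endfacet
facet normal 0.193 0.813 -0.549
outer loop
vertex -2.959 -0.119 -2.237
vertex -2.686 -0.565 -2.802
vertex -3.433 -0.377 -2.786
endloop
endfacet
facet normal -0.772 0.077 0.631
outer loop
vertex -2.959 -0.119 -2.237
vertex -3.433 -0.377 -2.786
vertex -2.954 -1.695 -2.038
endloop
endfacet
facet normal 0.193 0.813 -0.550
outer loop
vertex -3.433 -0.377 -2.786
vertex -2.686 -0.565 -2.802
vertex -3.159 -0.824 -3.351
endloop
endfacet
facet normal -0.908 -0.400 -0.124
outer loop
vertex -3.433 -0.377 -2.786
vertex -3.159 -0.824 -3.351
vertex -2.954 -1.695 -2.038
endloop
endfacet
facet normal 0.192 0.813 -0.549
outer loop
vertex -3.159 -0.824 -3.351
vertex -2.686 -0.565 -2.802
vertex -2.413 -1.011 -3.367
endloop
endfacet
facet normal -0.219 -0.829 -0.515
outer loop
vertex -3.159 -0.824 -3.351
vertex -2.413 -1.011 -3.367
vertex -2.954 -1.695 -2.038
endloop
endfacet
facet normal 0.193 0.813 -0.549
outer loop
vertex -2.413 -1.011 -3.367
vertex -2.686 -0.565 -2.802
vertex -1.939 -0.752 -2.817
endloop
endfacet
facet normal 0.606 -0.780 -0.155
outer loop
vertex -2.413 -1.011 -3.367
vertex -1.939 -0.752 -2.817
vertex -2.954 -1.695 -2.038
endloop
endfacet
facet normal -0.324 0.095 0.941
outer loop
vertex 1.036 2.339 -1.647
vertex 1.59 1.281 -1.35
vertex 2.2 2.344 -1.247
endloop
endfacet
facet normal -0.223 0.734 0.641
outer loop
vertex 1.036 2.339 -1.647
vertex 2.2 2.344 -1.247
vertex 1.869 3.065 -2.188
endloop
endfacet
facet normal -0.634 0.771 0.058
outer loop
vertex 1.036 2.339 -1.647
vertex 1.869 3.065 -2.188
vertex 1.055 2.447 -2.872
endloop
endfacet
facet normal -0.988 0.154 -0.002
outer loop
vertex 1.036 2.339 -1.647
vertex 1.055 2.447 -2.872
vertex 0.882 1.344 -2.355
endloop
endfacet
facet normal -0.796 -0.264 0.544
outer loop
vertex 1.036 2.339 -1.647
vertex 0.882 1.344 -2.355
vertex 1.59 1.281 -1.35
endloop
endfacet
facet normal 0.457 0.776 0.434
outer loop
vertex 1.869 3.065 -2.188
vertex 2.2 2.344 -1.247
vertex 2.938 2.456 -2.225
endloop
endfacet
facet normal 0.296 -0.259 0.919
outer loop
vertex 2.2 2.344 -1.247
vertex 1.59 1.281 -1.35
vertex 2.765 1.353 -1.708
endloop
endfacet
facet normal -0.468 -0.839 0.277
outer loop
vertex 1.59 1.281 -1.35
vertex 0.882 1.344 -2.355
vertex 1.951 0.735 -2.392
endloop
endfacet
facet normal -0.779 -0.162 -0.606
outer loop
vertex 0.882 1.344 -2.355
vertex 1.055 2.447 -2.872
vertex 1.62 1.456 -3.333
endloop
endfacet
facet normal -0.206 0.835 -0.509
outer loop
vertex 1.055 2.447 -2.872
vertex 1.869 3.065 -2.188
vertex 2.23 2.519 -3.23
endloop
endfacet
facet normal 0.988 -0.154 0.002
outer loop
vertex 2.784 1.461 -2.933
vertex 2.938 2.456 -2.225
vertex 2.765 1.353 -1.708
endloop
endfacet
facet normal 0.634 -0.771 -0.058
outer loop
vertex 2.784 1.461 -2.933
vertex 2.765 1.353 -1.708
vertex 1.951 0.735 -2.392
endloop
endfacet
facet normal 0.223 -0.734 -0.641
outer loop
vertex 2.784 1.461 -2.933
vertex 1.951 0.735 -2.392
vertex 1.62 1.456 -3.333
endloop
endfacet
facet normal 0.324 -0.095 -0.941
outer loop
vertex 2.784 1.461 -2.933
vertex 1.62 1.456 -3.333
vertex 2.23 2.519 -3.23
endloop
endfacet
facet normal 0.796 0.264 -0.544
outer loop
vertex 2.784 1.461 -2.933
vertex 2.23 2.519 -3.23
vertex 2.938 2.456 -2.225
endloop
endfacet
facet normal 0.779 0.162 0.606
outer loop
vertex 2.765 1.353 -1.708
vertex 2.938 2.456 -2.225
vertex 2.2 2.344 -1.247
endloop
endfacet
facet normal 0.206 -0.835 0.509
outer loop
vertex 1.951 0.735 -2.392
vertex 2.765 1.353 -1.708
vertex 1.59 1.281 -1.35
endloop
endfacet
facet normal -0.457 -0.776 -0.434
outer loop
vertex 1.62 1.456 -3.333
vertex 1.951 0.735 -2.392
vertex 0.882 1.344 -2.355
endloop
endfacet
facet normal -0.296 0.259 -0.919
outer loop
vertex 2.23 2.519 -3.23
vertex 1.62 1.456 -3.333
vertex 1.055 2.447 -2.872
endloop
endfacet
facet normal 0.468 0.839 -0.277
outer loop
vertex 2.938 2.456 -2.225
vertex 2.23 2.519 -3.23
vertex 1.869 3.065 -2.188
endloop
endfacet

endsolid


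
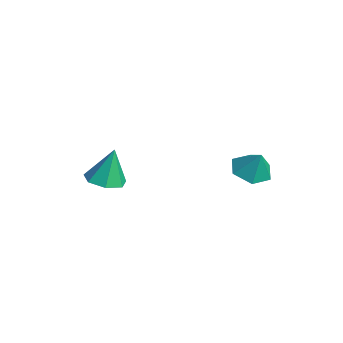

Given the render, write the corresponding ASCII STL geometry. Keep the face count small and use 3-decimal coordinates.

solid 
facet normal -0.418 -0.157 -0.895
outer loop
vertex 3.212 2.298 -0.525
vertex 2.498 1.64 -0.076
vertex 2.284 2.685 -0.16
endloop
endfacet
facet normal 0.456 0.853 0.254
outer loop
vertex 3.212 2.298 -0.525
vertex 2.284 2.685 -0.16
vertex 3.082 1.86 1.176
endloop
endfacet
facet normal -0.417 -0.157 -0.895
outer loop
vertex 2.284 2.685 -0.16
vertex 2.498 1.64 -0.076
vertex 1.569 2.027 0.289
endloop
endfacet
facet normal -0.283 0.731 0.621
outer loop
vertex 2.284 2.685 -0.16
vertex 1.569 2.027 0.289
vertex 3.082 1.86 1.176
endloop
endfacet
facet normal -0.417 -0.157 -0.895
outer loop
vertex 1.569 2.027 0.289
vertex 2.498 1.64 -0.076
vertex 1.783 0.982 0.373
endloop
endfacet
facet normal -0.508 -0.035 0.860
outer loop
vertex 1.569 2.027 0.289
vertex 1.783 0.982 0.373
vertex 3.082 1.86 1.176
endloop
endfacet
facet normal -0.418 -0.156 -0.895
outer loop
vertex 1.783 0.982 0.373
vertex 2.498 1.64 -0.076
vertex 2.711 0.595 0.007
endloop
endfacet
facet normal 0.006 -0.680 0.734
outer loop
vertex 1.783 0.982 0.373
vertex 2.711 0.595 0.007
vertex 3.082 1.86 1.176
endloop
endfacet
facet normal -0.418 -0.156 -0.895
outer loop
vertex 2.711 0.595 0.007
vertex 2.498 1.64 -0.076
vertex 3.426 1.253 -0.442
endloop
endfacet
facet normal 0.744 -0.558 0.367
outer loop
vertex 2.711 0.595 0.007
vertex 3.426 1.253 -0.442
vertex 3.082 1.86 1.176
endloop
endfacet
facet normal -0.418 -0.157 -0.895
outer loop
vertex 3.426 1.253 -0.442
vertex 2.498 1.64 -0.076
vertex 3.212 2.298 -0.525
endloop
endfacet
facet normal 0.970 0.209 0.128
outer loop
vertex 3.426 1.253 -0.442
vertex 3.212 2.298 -0.525
vertex 3.082 1.86 1.176
endloop
endfacet
facet normal 0.007 -0.256 -0.967
outer loop
vertex -2.451 -3.752 -2.921
vertex -3.473 -3.387 -3.025
vertex -2.539 -2.842 -3.163
endloop
endfacet
facet normal 0.897 0.192 0.397
outer loop
vertex -2.451 -3.752 -2.921
vertex -2.539 -2.842 -3.163
vertex -3.487 -2.853 -1.015
endloop
endfacet
facet normal 0.007 -0.257 -0.966
outer loop
vertex -2.539 -2.842 -3.163
vertex -3.473 -3.387 -3.025
vertex -3.33 -2.343 -3.302
endloop
endfacet
facet normal 0.492 0.842 0.222
outer loop
vertex -2.539 -2.842 -3.163
vertex -3.33 -2.343 -3.302
vertex -3.487 -2.853 -1.015
endloop
endfacet
facet normal 0.007 -0.257 -0.966
outer loop
vertex -3.33 -2.343 -3.302
vertex -3.473 -3.387 -3.025
vertex -4.229 -2.63 -3.232
endloop
endfacet
facet normal -0.285 0.939 0.190
outer loop
vertex -3.33 -2.343 -3.302
vertex -4.229 -2.63 -3.232
vertex -3.487 -2.853 -1.015
endloop
endfacet
facet normal 0.007 -0.257 -0.966
outer loop
vertex -4.229 -2.63 -3.232
vertex -3.473 -3.387 -3.025
vertex -4.558 -3.487 -3.006
endloop
endfacet
facet normal -0.851 0.413 0.326
outer loop
vertex -4.229 -2.63 -3.232
vertex -4.558 -3.487 -3.006
vertex -3.487 -2.853 -1.015
endloop
endfacet
facet normal 0.007 -0.257 -0.966
outer loop
vertex -4.558 -3.487 -3.006
vertex -3.473 -3.387 -3.025
vertex -4.07 -4.269 -2.795
endloop
endfacet
facet normal -0.777 -0.343 0.527
outer loop
vertex -4.558 -3.487 -3.006
vertex -4.07 -4.269 -2.795
vertex -3.487 -2.853 -1.015
endloop
endfacet
facet normal 0.007 -0.257 -0.966
outer loop
vertex -4.07 -4.269 -2.795
vertex -3.473 -3.387 -3.025
vertex -3.132 -4.387 -2.757
endloop
endfacet
facet normal -0.121 -0.757 0.642
outer loop
vertex -4.07 -4.269 -2.795
vertex -3.132 -4.387 -2.757
vertex -3.487 -2.853 -1.015
endloop
endfacet
facet normal 0.007 -0.257 -0.966
outer loop
vertex -3.132 -4.387 -2.757
vertex -3.473 -3.387 -3.025
vertex -2.451 -3.752 -2.921
endloop
endfacet
facet normal 0.624 -0.519 0.584
outer loop
vertex -3.132 -4.387 -2.757
vertex -2.451 -3.752 -2.921
vertex -3.487 -2.853 -1.015
endloop
endfacet

endsolid


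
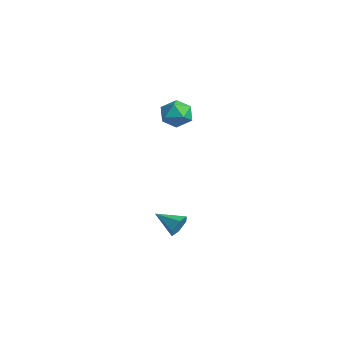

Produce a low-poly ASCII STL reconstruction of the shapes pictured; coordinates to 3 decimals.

solid 
facet normal 0.778 0.531 -0.335
outer loop
vertex 0.159 -2.437 -3.001
vertex -0.198 -2.29 -3.597
vertex -0.251 -1.858 -3.036
endloop
endfacet
facet normal -0.072 0.009 0.997
outer loop
vertex 0.159 -2.437 -3.001
vertex -0.251 -1.858 -3.036
vertex -1.342 -3.07 -3.103
endloop
endfacet
facet normal 0.778 0.531 -0.336
outer loop
vertex -0.251 -1.858 -3.036
vertex -0.198 -2.29 -3.597
vertex -0.608 -1.711 -3.631
endloop
endfacet
facet normal -0.647 0.553 0.525
outer loop
vertex -0.251 -1.858 -3.036
vertex -0.608 -1.711 -3.631
vertex -1.342 -3.07 -3.103
endloop
endfacet
facet normal 0.778 0.531 -0.337
outer loop
vertex -0.608 -1.711 -3.631
vertex -0.198 -2.29 -3.597
vertex -0.556 -2.143 -4.192
endloop
endfacet
facet normal -0.876 0.340 -0.343
outer loop
vertex -0.608 -1.711 -3.631
vertex -0.556 -2.143 -4.192
vertex -1.342 -3.07 -3.103
endloop
endfacet
facet normal 0.777 0.532 -0.336
outer loop
vertex -0.556 -2.143 -4.192
vertex -0.198 -2.29 -3.597
vertex -0.146 -2.721 -4.158
endloop
endfacet
facet normal -0.529 -0.419 -0.738
outer loop
vertex -0.556 -2.143 -4.192
vertex -0.146 -2.721 -4.158
vertex -1.342 -3.07 -3.103
endloop
endfacet
facet normal 0.777 0.532 -0.336
outer loop
vertex -0.146 -2.721 -4.158
vertex -0.198 -2.29 -3.597
vertex 0.212 -2.868 -3.563
endloop
endfacet
facet normal 0.046 -0.963 -0.266
outer loop
vertex -0.146 -2.721 -4.158
vertex 0.212 -2.868 -3.563
vertex -1.342 -3.07 -3.103
endloop
endfacet
facet normal 0.778 0.532 -0.335
outer loop
vertex 0.212 -2.868 -3.563
vertex -0.198 -2.29 -3.597
vertex 0.159 -2.437 -3.001
endloop
endfacet
facet normal 0.275 -0.750 0.601
outer loop
vertex 0.212 -2.868 -3.563
vertex 0.159 -2.437 -3.001
vertex -1.342 -3.07 -3.103
endloop
endfacet
facet normal -0.831 0.525 0.182
outer loop
vertex -2.454 -0.719 3.215
vertex -2.96 -1.487 3.118
vertex -2.63 -1.253 3.95
endloop
endfacet
facet normal -0.271 0.808 0.522
outer loop
vertex -2.454 -0.719 3.215
vertex -2.63 -1.253 3.95
vertex -1.786 -0.893 3.831
endloop
endfacet
facet normal 0.221 0.975 0.035
outer loop
vertex -2.454 -0.719 3.215
vertex -1.786 -0.893 3.831
vertex -1.594 -0.904 2.926
endloop
endfacet
facet normal -0.033 0.794 -0.607
outer loop
vertex -2.454 -0.719 3.215
vertex -1.594 -0.904 2.926
vertex -2.32 -1.272 2.485
endloop
endfacet
facet normal -0.684 0.516 -0.516
outer loop
vertex -2.454 -0.719 3.215
vertex -2.32 -1.272 2.485
vertex -2.96 -1.487 3.118
endloop
endfacet
facet normal 0.003 0.308 0.951
outer loop
vertex -1.786 -0.893 3.831
vertex -2.63 -1.253 3.95
vertex -1.88 -1.768 4.115
endloop
endfacet
facet normal -0.904 -0.150 0.401
outer loop
vertex -2.63 -1.253 3.95
vertex -2.96 -1.487 3.118
vertex -2.606 -2.136 3.674
endloop
endfacet
facet normal -0.665 -0.165 -0.728
outer loop
vertex -2.96 -1.487 3.118
vertex -2.32 -1.272 2.485
vertex -2.414 -2.147 2.769
endloop
endfacet
facet normal 0.388 0.285 -0.877
outer loop
vertex -2.32 -1.272 2.485
vertex -1.594 -0.904 2.926
vertex -1.57 -1.787 2.65
endloop
endfacet
facet normal 0.801 0.576 0.163
outer loop
vertex -1.594 -0.904 2.926
vertex -1.786 -0.893 3.831
vertex -1.24 -1.553 3.482
endloop
endfacet
facet normal 0.033 -0.794 0.607
outer loop
vertex -1.746 -2.321 3.385
vertex -1.88 -1.768 4.115
vertex -2.606 -2.136 3.674
endloop
endfacet
facet normal -0.221 -0.975 -0.035
outer loop
vertex -1.746 -2.321 3.385
vertex -2.606 -2.136 3.674
vertex -2.414 -2.147 2.769
endloop
endfacet
facet normal 0.271 -0.808 -0.522
outer loop
vertex -1.746 -2.321 3.385
vertex -2.414 -2.147 2.769
vertex -1.57 -1.787 2.65
endloop
endfacet
facet normal 0.831 -0.525 -0.182
outer loop
vertex -1.746 -2.321 3.385
vertex -1.57 -1.787 2.65
vertex -1.24 -1.553 3.482
endloop
endfacet
facet normal 0.684 -0.516 0.516
outer loop
vertex -1.746 -2.321 3.385
vertex -1.24 -1.553 3.482
vertex -1.88 -1.768 4.115
endloop
endfacet
facet normal -0.388 -0.285 0.877
outer loop
vertex -2.606 -2.136 3.674
vertex -1.88 -1.768 4.115
vertex -2.63 -1.253 3.95
endloop
endfacet
facet normal -0.801 -0.576 -0.163
outer loop
vertex -2.414 -2.147 2.769
vertex -2.606 -2.136 3.674
vertex -2.96 -1.487 3.118
endloop
endfacet
facet normal -0.003 -0.308 -0.951
outer loop
vertex -1.57 -1.787 2.65
vertex -2.414 -2.147 2.769
vertex -2.32 -1.272 2.485
endloop
endfacet
facet normal 0.904 0.150 -0.401
outer loop
vertex -1.24 -1.553 3.482
vertex -1.57 -1.787 2.65
vertex -1.594 -0.904 2.926
endloop
endfacet
facet normal 0.665 0.165 0.728
outer loop
vertex -1.88 -1.768 4.115
vertex -1.24 -1.553 3.482
vertex -1.786 -0.893 3.831
endloop
endfacet

endsolid


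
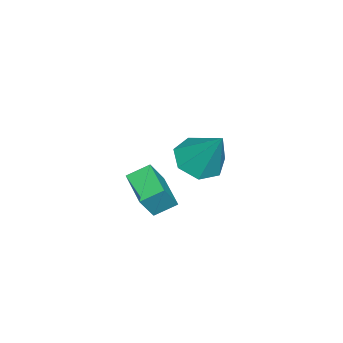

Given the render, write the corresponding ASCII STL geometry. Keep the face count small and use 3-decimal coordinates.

solid 
facet normal -0.471 0.228 -0.852
outer loop
vertex -1.507 0.07 -2.113
vertex -0.286 1.07 -2.52
vertex -1.003 -0.746 -2.61
endloop
endfacet
facet normal -0.749 -0.614 0.249
outer loop
vertex -0.334 -1.07 -1.4
vertex -1.507 0.07 -2.113
vertex -1.003 -0.746 -2.61
endloop
endfacet
facet normal -0.471 0.228 -0.852
outer loop
vertex -1.003 -0.746 -2.61
vertex -0.286 1.07 -2.52
vertex 0.218 0.254 -3.017
endloop
endfacet
facet normal 0.466 -0.756 -0.460
outer loop
vertex 0.218 0.254 -3.017
vertex -0.334 -1.07 -1.4
vertex -1.003 -0.746 -2.61
endloop
endfacet
facet normal -0.466 0.756 0.460
outer loop
vertex -1.507 0.07 -2.113
vertex 0.383 0.746 -1.31
vertex -0.286 1.07 -2.52
endloop
endfacet
facet normal -0.749 -0.614 0.249
outer loop
vertex -0.838 -0.254 -0.903
vertex -1.507 0.07 -2.113
vertex -0.334 -1.07 -1.4
endloop
endfacet
facet normal -0.466 0.756 0.460
outer loop
vertex -0.838 -0.254 -0.903
vertex 0.383 0.746 -1.31
vertex -1.507 0.07 -2.113
endloop
endfacet
facet normal 0.749 0.614 -0.249
outer loop
vertex -0.286 1.07 -2.52
vertex 0.383 0.746 -1.31
vertex 0.218 0.254 -3.017
endloop
endfacet
facet normal 0.466 -0.756 -0.460
outer loop
vertex 0.887 -0.07 -1.807
vertex -0.334 -1.07 -1.4
vertex 0.218 0.254 -3.017
endloop
endfacet
facet normal 0.749 0.614 -0.249
outer loop
vertex 0.218 0.254 -3.017
vertex 0.383 0.746 -1.31
vertex 0.887 -0.07 -1.807
endloop
endfacet
facet normal 0.471 -0.228 0.852
outer loop
vertex 0.887 -0.07 -1.807
vertex -0.838 -0.254 -0.903
vertex -0.334 -1.07 -1.4
endloop
endfacet
facet normal 0.471 -0.228 0.852
outer loop
vertex 0.383 0.746 -1.31
vertex -0.838 -0.254 -0.903
vertex 0.887 -0.07 -1.807
endloop
endfacet
facet normal -0.266 -0.502 -0.823
outer loop
vertex 2.152 1.898 1.514
vertex 1.228 2.398 1.508
vertex 2.128 2.679 1.045
endloop
endfacet
facet normal 0.988 0.100 0.115
outer loop
vertex 2.152 1.898 1.514
vertex 2.128 2.679 1.045
vertex 1.792 3.462 3.252
endloop
endfacet
facet normal -0.267 -0.501 -0.823
outer loop
vertex 2.128 2.679 1.045
vertex 1.228 2.398 1.508
vertex 1.427 3.249 0.925
endloop
endfacet
facet normal 0.639 0.750 -0.169
outer loop
vertex 2.128 2.679 1.045
vertex 1.427 3.249 0.925
vertex 1.792 3.462 3.252
endloop
endfacet
facet normal -0.265 -0.502 -0.823
outer loop
vertex 1.427 3.249 0.925
vertex 1.228 2.398 1.508
vertex 0.576 3.177 1.243
endloop
endfacet
facet normal -0.111 0.991 -0.073
outer loop
vertex 1.427 3.249 0.925
vertex 0.576 3.177 1.243
vertex 1.792 3.462 3.252
endloop
endfacet
facet normal -0.266 -0.502 -0.823
outer loop
vertex 0.576 3.177 1.243
vertex 1.228 2.398 1.508
vertex 0.216 2.519 1.761
endloop
endfacet
facet normal -0.695 0.640 0.330
outer loop
vertex 0.576 3.177 1.243
vertex 0.216 2.519 1.761
vertex 1.792 3.462 3.252
endloop
endfacet
facet normal -0.266 -0.502 -0.823
outer loop
vertex 0.216 2.519 1.761
vertex 1.228 2.398 1.508
vertex 0.619 1.77 2.088
endloop
endfacet
facet normal -0.674 -0.040 0.738
outer loop
vertex 0.216 2.519 1.761
vertex 0.619 1.77 2.088
vertex 1.792 3.462 3.252
endloop
endfacet
facet normal -0.266 -0.502 -0.823
outer loop
vertex 0.619 1.77 2.088
vertex 1.228 2.398 1.508
vertex 1.48 1.494 1.978
endloop
endfacet
facet normal -0.064 -0.535 0.842
outer loop
vertex 0.619 1.77 2.088
vertex 1.48 1.494 1.978
vertex 1.792 3.462 3.252
endloop
endfacet
facet normal -0.266 -0.502 -0.823
outer loop
vertex 1.48 1.494 1.978
vertex 1.228 2.398 1.508
vertex 2.152 1.898 1.514
endloop
endfacet
facet normal 0.675 -0.473 0.566
outer loop
vertex 1.48 1.494 1.978
vertex 2.152 1.898 1.514
vertex 1.792 3.462 3.252
endloop
endfacet

endsolid


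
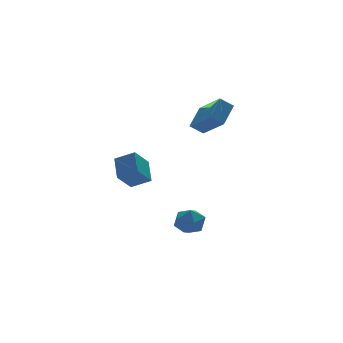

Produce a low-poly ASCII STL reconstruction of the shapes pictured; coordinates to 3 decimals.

solid 
facet normal -0.628 -0.507 -0.590
outer loop
vertex 2.414 0.243 3.727
vertex 1.775 0.448 4.231
vertex 2.115 1.797 2.712
endloop
endfacet
facet normal 0.762 -0.245 -0.599
outer loop
vertex 3.025 2.532 3.569
vertex 2.414 0.243 3.727
vertex 2.115 1.797 2.712
endloop
endfacet
facet normal -0.628 -0.507 -0.591
outer loop
vertex 2.115 1.797 2.712
vertex 1.775 0.448 4.231
vertex 1.475 2.002 3.216
endloop
endfacet
facet normal -0.160 0.827 -0.539
outer loop
vertex 1.475 2.002 3.216
vertex 3.025 2.532 3.569
vertex 2.115 1.797 2.712
endloop
endfacet
facet normal 0.160 -0.827 0.539
outer loop
vertex 2.414 0.243 3.727
vertex 2.685 1.183 5.088
vertex 1.775 0.448 4.231
endloop
endfacet
facet normal 0.762 -0.245 -0.600
outer loop
vertex 3.325 0.978 4.584
vertex 2.414 0.243 3.727
vertex 3.025 2.532 3.569
endloop
endfacet
facet normal 0.160 -0.827 0.539
outer loop
vertex 3.325 0.978 4.584
vertex 2.685 1.183 5.088
vertex 2.414 0.243 3.727
endloop
endfacet
facet normal -0.762 0.244 0.600
outer loop
vertex 1.775 0.448 4.231
vertex 2.685 1.183 5.088
vertex 1.475 2.002 3.216
endloop
endfacet
facet normal -0.160 0.827 -0.539
outer loop
vertex 2.386 2.737 4.073
vertex 3.025 2.532 3.569
vertex 1.475 2.002 3.216
endloop
endfacet
facet normal -0.762 0.245 0.600
outer loop
vertex 1.475 2.002 3.216
vertex 2.685 1.183 5.088
vertex 2.386 2.737 4.073
endloop
endfacet
facet normal 0.628 0.507 0.590
outer loop
vertex 2.386 2.737 4.073
vertex 3.325 0.978 4.584
vertex 3.025 2.532 3.569
endloop
endfacet
facet normal 0.628 0.507 0.591
outer loop
vertex 2.685 1.183 5.088
vertex 3.325 0.978 4.584
vertex 2.386 2.737 4.073
endloop
endfacet
facet normal -0.412 0.910 -0.038
outer loop
vertex 0.417 0.314 -2.285
vertex -0.353 -0.038 -2.373
vertex -0.049 0.132 -1.596
endloop
endfacet
facet normal 0.179 0.915 0.362
outer loop
vertex 0.417 0.314 -2.285
vertex -0.049 0.132 -1.596
vertex 0.787 -0.03 -1.599
endloop
endfacet
facet normal 0.722 0.691 -0.043
outer loop
vertex 0.417 0.314 -2.285
vertex 0.787 -0.03 -1.599
vertex 1.0 -0.301 -2.379
endloop
endfacet
facet normal 0.467 0.548 -0.694
outer loop
vertex 0.417 0.314 -2.285
vertex 1.0 -0.301 -2.379
vertex 0.295 -0.306 -2.857
endloop
endfacet
facet normal -0.234 0.684 -0.691
outer loop
vertex 0.417 0.314 -2.285
vertex 0.295 -0.306 -2.857
vertex -0.353 -0.038 -2.373
endloop
endfacet
facet normal 0.089 0.445 0.891
outer loop
vertex 0.787 -0.03 -1.599
vertex -0.049 0.132 -1.596
vertex 0.245 -0.594 -1.263
endloop
endfacet
facet normal -0.865 0.438 0.243
outer loop
vertex -0.049 0.132 -1.596
vertex -0.353 -0.038 -2.373
vertex -0.46 -0.599 -1.741
endloop
endfacet
facet normal -0.578 0.071 -0.813
outer loop
vertex -0.353 -0.038 -2.373
vertex 0.295 -0.306 -2.857
vertex -0.247 -0.87 -2.521
endloop
endfacet
facet normal 0.556 -0.150 -0.818
outer loop
vertex 0.295 -0.306 -2.857
vertex 1.0 -0.301 -2.379
vertex 0.589 -1.032 -2.524
endloop
endfacet
facet normal 0.968 0.081 0.236
outer loop
vertex 1.0 -0.301 -2.379
vertex 0.787 -0.03 -1.599
vertex 0.893 -0.862 -1.747
endloop
endfacet
facet normal -0.467 -0.548 0.694
outer loop
vertex 0.123 -1.214 -1.835
vertex 0.245 -0.594 -1.263
vertex -0.46 -0.599 -1.741
endloop
endfacet
facet normal -0.722 -0.691 0.043
outer loop
vertex 0.123 -1.214 -1.835
vertex -0.46 -0.599 -1.741
vertex -0.247 -0.87 -2.521
endloop
endfacet
facet normal -0.179 -0.915 -0.362
outer loop
vertex 0.123 -1.214 -1.835
vertex -0.247 -0.87 -2.521
vertex 0.589 -1.032 -2.524
endloop
endfacet
facet normal 0.412 -0.910 0.038
outer loop
vertex 0.123 -1.214 -1.835
vertex 0.589 -1.032 -2.524
vertex 0.893 -0.862 -1.747
endloop
endfacet
facet normal 0.234 -0.684 0.691
outer loop
vertex 0.123 -1.214 -1.835
vertex 0.893 -0.862 -1.747
vertex 0.245 -0.594 -1.263
endloop
endfacet
facet normal -0.556 0.150 0.818
outer loop
vertex -0.46 -0.599 -1.741
vertex 0.245 -0.594 -1.263
vertex -0.049 0.132 -1.596
endloop
endfacet
facet normal -0.968 -0.081 -0.236
outer loop
vertex -0.247 -0.87 -2.521
vertex -0.46 -0.599 -1.741
vertex -0.353 -0.038 -2.373
endloop
endfacet
facet normal -0.089 -0.445 -0.891
outer loop
vertex 0.589 -1.032 -2.524
vertex -0.247 -0.87 -2.521
vertex 0.295 -0.306 -2.857
endloop
endfacet
facet normal 0.865 -0.438 -0.243
outer loop
vertex 0.893 -0.862 -1.747
vertex 0.589 -1.032 -2.524
vertex 1.0 -0.301 -2.379
endloop
endfacet
facet normal 0.578 -0.071 0.813
outer loop
vertex 0.245 -0.594 -1.263
vertex 0.893 -0.862 -1.747
vertex 0.787 -0.03 -1.599
endloop
endfacet
facet normal -0.676 -0.297 0.674
outer loop
vertex -1.911 0.936 2.325
vertex -2.68 1.566 1.831
vertex -2.259 -0.132 1.506
endloop
endfacet
facet normal 0.693 -0.567 0.445
outer loop
vertex -1.38 0.254 0.629
vertex -1.911 0.936 2.325
vertex -2.259 -0.132 1.506
endloop
endfacet
facet normal -0.676 -0.297 0.674
outer loop
vertex -2.259 -0.132 1.506
vertex -2.68 1.566 1.831
vertex -3.028 0.498 1.012
endloop
endfacet
facet normal -0.251 -0.768 -0.589
outer loop
vertex -3.028 0.498 1.012
vertex -1.38 0.254 0.629
vertex -2.259 -0.132 1.506
endloop
endfacet
facet normal 0.251 0.768 0.589
outer loop
vertex -1.911 0.936 2.325
vertex -1.801 1.952 0.954
vertex -2.68 1.566 1.831
endloop
endfacet
facet normal 0.693 -0.567 0.445
outer loop
vertex -1.032 1.322 1.448
vertex -1.911 0.936 2.325
vertex -1.38 0.254 0.629
endloop
endfacet
facet normal 0.251 0.768 0.589
outer loop
vertex -1.032 1.322 1.448
vertex -1.801 1.952 0.954
vertex -1.911 0.936 2.325
endloop
endfacet
facet normal -0.693 0.567 -0.445
outer loop
vertex -2.68 1.566 1.831
vertex -1.801 1.952 0.954
vertex -3.028 0.498 1.012
endloop
endfacet
facet normal -0.251 -0.768 -0.589
outer loop
vertex -2.149 0.884 0.135
vertex -1.38 0.254 0.629
vertex -3.028 0.498 1.012
endloop
endfacet
facet normal -0.693 0.567 -0.445
outer loop
vertex -3.028 0.498 1.012
vertex -1.801 1.952 0.954
vertex -2.149 0.884 0.135
endloop
endfacet
facet normal 0.676 0.297 -0.674
outer loop
vertex -2.149 0.884 0.135
vertex -1.032 1.322 1.448
vertex -1.38 0.254 0.629
endloop
endfacet
facet normal 0.676 0.297 -0.674
outer loop
vertex -1.801 1.952 0.954
vertex -1.032 1.322 1.448
vertex -2.149 0.884 0.135
endloop
endfacet

endsolid


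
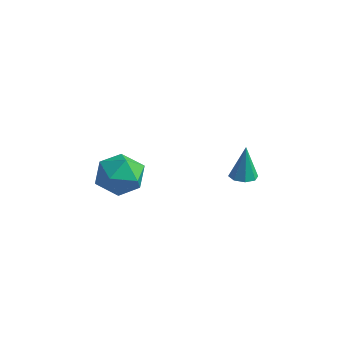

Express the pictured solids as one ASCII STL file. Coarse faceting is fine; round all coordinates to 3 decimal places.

solid 
facet normal 0.118 0.593 0.796
outer loop
vertex -0.691 -2.194 -1.729
vertex -1.628 -2.439 -1.407
vertex -0.826 -2.995 -1.112
endloop
endfacet
facet normal 0.745 0.324 0.583
outer loop
vertex -0.691 -2.194 -1.729
vertex -0.826 -2.995 -1.112
vertex -0.181 -3.06 -1.9
endloop
endfacet
facet normal 0.849 0.519 -0.095
outer loop
vertex -0.691 -2.194 -1.729
vertex -0.181 -3.06 -1.9
vertex -0.584 -2.544 -2.681
endloop
endfacet
facet normal 0.287 0.909 -0.302
outer loop
vertex -0.691 -2.194 -1.729
vertex -0.584 -2.544 -2.681
vertex -1.479 -2.16 -2.377
endloop
endfacet
facet normal -0.164 0.954 0.249
outer loop
vertex -0.691 -2.194 -1.729
vertex -1.479 -2.16 -2.377
vertex -1.628 -2.439 -1.407
endloop
endfacet
facet normal 0.698 -0.387 0.603
outer loop
vertex -0.181 -3.06 -1.9
vertex -0.826 -2.995 -1.112
vertex -0.801 -3.84 -1.683
endloop
endfacet
facet normal -0.316 0.047 0.948
outer loop
vertex -0.826 -2.995 -1.112
vertex -1.628 -2.439 -1.407
vertex -1.696 -3.456 -1.379
endloop
endfacet
facet normal -0.773 0.632 0.063
outer loop
vertex -1.628 -2.439 -1.407
vertex -1.479 -2.16 -2.377
vertex -2.099 -2.94 -2.16
endloop
endfacet
facet normal -0.042 0.559 -0.828
outer loop
vertex -1.479 -2.16 -2.377
vertex -0.584 -2.544 -2.681
vertex -1.454 -3.005 -2.948
endloop
endfacet
facet normal 0.866 -0.072 -0.494
outer loop
vertex -0.584 -2.544 -2.681
vertex -0.181 -3.06 -1.9
vertex -0.652 -3.561 -2.653
endloop
endfacet
facet normal -0.287 -0.909 0.302
outer loop
vertex -1.589 -3.806 -2.331
vertex -0.801 -3.84 -1.683
vertex -1.696 -3.456 -1.379
endloop
endfacet
facet normal -0.849 -0.519 0.095
outer loop
vertex -1.589 -3.806 -2.331
vertex -1.696 -3.456 -1.379
vertex -2.099 -2.94 -2.16
endloop
endfacet
facet normal -0.745 -0.324 -0.583
outer loop
vertex -1.589 -3.806 -2.331
vertex -2.099 -2.94 -2.16
vertex -1.454 -3.005 -2.948
endloop
endfacet
facet normal -0.118 -0.593 -0.796
outer loop
vertex -1.589 -3.806 -2.331
vertex -1.454 -3.005 -2.948
vertex -0.652 -3.561 -2.653
endloop
endfacet
facet normal 0.164 -0.954 -0.249
outer loop
vertex -1.589 -3.806 -2.331
vertex -0.652 -3.561 -2.653
vertex -0.801 -3.84 -1.683
endloop
endfacet
facet normal 0.042 -0.559 0.828
outer loop
vertex -1.696 -3.456 -1.379
vertex -0.801 -3.84 -1.683
vertex -0.826 -2.995 -1.112
endloop
endfacet
facet normal -0.866 0.072 0.494
outer loop
vertex -2.099 -2.94 -2.16
vertex -1.696 -3.456 -1.379
vertex -1.628 -2.439 -1.407
endloop
endfacet
facet normal -0.698 0.387 -0.603
outer loop
vertex -1.454 -3.005 -2.948
vertex -2.099 -2.94 -2.16
vertex -1.479 -2.16 -2.377
endloop
endfacet
facet normal 0.316 -0.047 -0.948
outer loop
vertex -0.652 -3.561 -2.653
vertex -1.454 -3.005 -2.948
vertex -0.584 -2.544 -2.681
endloop
endfacet
facet normal 0.773 -0.632 -0.063
outer loop
vertex -0.801 -3.84 -1.683
vertex -0.652 -3.561 -2.653
vertex -0.181 -3.06 -1.9
endloop
endfacet
facet normal -0.001 -0.086 -0.996
outer loop
vertex 0.936 2.147 -3.599
vertex 0.57 1.724 -3.562
vertex 0.529 2.281 -3.61
endloop
endfacet
facet normal 0.298 0.924 0.242
outer loop
vertex 0.936 2.147 -3.599
vertex 0.529 2.281 -3.61
vertex 0.57 1.856 -2.038
endloop
endfacet
facet normal -0.001 -0.086 -0.996
outer loop
vertex 0.529 2.281 -3.61
vertex 0.57 1.724 -3.562
vertex 0.146 2.089 -3.593
endloop
endfacet
facet normal -0.426 0.871 0.247
outer loop
vertex 0.529 2.281 -3.61
vertex 0.146 2.089 -3.593
vertex 0.57 1.856 -2.038
endloop
endfacet
facet normal 0.001 -0.084 -0.996
outer loop
vertex 0.146 2.089 -3.593
vertex 0.57 1.724 -3.562
vertex 0.011 1.684 -3.559
endloop
endfacet
facet normal -0.899 0.324 0.294
outer loop
vertex 0.146 2.089 -3.593
vertex 0.011 1.684 -3.559
vertex 0.57 1.856 -2.038
endloop
endfacet
facet normal 0.001 -0.086 -0.996
outer loop
vertex 0.011 1.684 -3.559
vertex 0.57 1.724 -3.562
vertex 0.204 1.302 -3.526
endloop
endfacet
facet normal -0.846 -0.397 0.356
outer loop
vertex 0.011 1.684 -3.559
vertex 0.204 1.302 -3.526
vertex 0.57 1.856 -2.038
endloop
endfacet
facet normal 0.001 -0.086 -0.996
outer loop
vertex 0.204 1.302 -3.526
vertex 0.57 1.724 -3.562
vertex 0.611 1.168 -3.514
endloop
endfacet
facet normal -0.298 -0.868 0.397
outer loop
vertex 0.204 1.302 -3.526
vertex 0.611 1.168 -3.514
vertex 0.57 1.856 -2.038
endloop
endfacet
facet normal -0.001 -0.086 -0.996
outer loop
vertex 0.611 1.168 -3.514
vertex 0.57 1.724 -3.562
vertex 0.994 1.36 -3.531
endloop
endfacet
facet normal 0.426 -0.815 0.392
outer loop
vertex 0.611 1.168 -3.514
vertex 0.994 1.36 -3.531
vertex 0.57 1.856 -2.038
endloop
endfacet
facet normal -0.001 -0.086 -0.996
outer loop
vertex 0.994 1.36 -3.531
vertex 0.57 1.724 -3.562
vertex 1.128 1.765 -3.566
endloop
endfacet
facet normal 0.900 -0.268 0.345
outer loop
vertex 0.994 1.36 -3.531
vertex 1.128 1.765 -3.566
vertex 0.57 1.856 -2.038
endloop
endfacet
facet normal -0.001 -0.086 -0.996
outer loop
vertex 1.128 1.765 -3.566
vertex 0.57 1.724 -3.562
vertex 0.936 2.147 -3.599
endloop
endfacet
facet normal 0.847 0.450 0.283
outer loop
vertex 1.128 1.765 -3.566
vertex 0.936 2.147 -3.599
vertex 0.57 1.856 -2.038
endloop
endfacet

endsolid


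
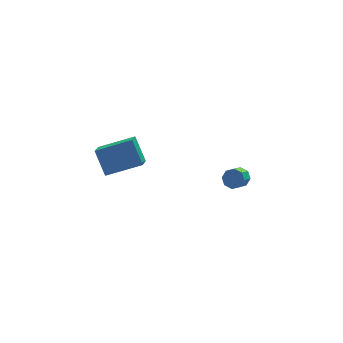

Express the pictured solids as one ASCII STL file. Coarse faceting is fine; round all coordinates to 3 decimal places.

solid 
facet normal -0.927 0.127 -0.352
outer loop
vertex -4.648 -0.167 0.754
vertex -4.934 0.775 1.846
vertex -4.337 0.568 0.201
endloop
endfacet
facet normal 0.194 -0.641 -0.743
outer loop
vertex -2.566 0.325 0.874
vertex -4.648 -0.167 0.754
vertex -4.337 0.568 0.201
endloop
endfacet
facet normal -0.927 0.128 -0.353
outer loop
vertex -4.337 0.568 0.201
vertex -4.934 0.775 1.846
vertex -4.623 1.509 1.294
endloop
endfacet
facet normal 0.320 0.758 -0.569
outer loop
vertex -4.623 1.509 1.294
vertex -2.566 0.325 0.874
vertex -4.337 0.568 0.201
endloop
endfacet
facet normal -0.320 -0.757 0.569
outer loop
vertex -4.648 -0.167 0.754
vertex -3.163 0.532 2.519
vertex -4.934 0.775 1.846
endloop
endfacet
facet normal 0.194 -0.641 -0.743
outer loop
vertex -2.877 -0.409 1.426
vertex -4.648 -0.167 0.754
vertex -2.566 0.325 0.874
endloop
endfacet
facet normal -0.319 -0.758 0.569
outer loop
vertex -2.877 -0.409 1.426
vertex -3.163 0.532 2.519
vertex -4.648 -0.167 0.754
endloop
endfacet
facet normal -0.194 0.641 0.743
outer loop
vertex -4.934 0.775 1.846
vertex -3.163 0.532 2.519
vertex -4.623 1.509 1.294
endloop
endfacet
facet normal 0.320 0.757 -0.570
outer loop
vertex -2.852 1.267 1.966
vertex -2.566 0.325 0.874
vertex -4.623 1.509 1.294
endloop
endfacet
facet normal -0.194 0.641 0.743
outer loop
vertex -4.623 1.509 1.294
vertex -3.163 0.532 2.519
vertex -2.852 1.267 1.966
endloop
endfacet
facet normal 0.927 -0.127 0.353
outer loop
vertex -2.852 1.267 1.966
vertex -2.877 -0.409 1.426
vertex -2.566 0.325 0.874
endloop
endfacet
facet normal 0.927 -0.127 0.352
outer loop
vertex -3.163 0.532 2.519
vertex -2.877 -0.409 1.426
vertex -2.852 1.267 1.966
endloop
endfacet
facet normal 0.472 0.595 -0.650
outer loop
vertex 3.277 2.198 -4.269
vertex 2.78 2.507 -4.347
vertex 3.24 2.543 -3.98
endloop
endfacet
facet normal 0.877 -0.250 0.411
outer loop
vertex 3.277 2.198 -4.269
vertex 3.24 2.543 -3.98
vertex 2.756 1.544 -3.554
endloop
endfacet
facet normal 0.878 -0.251 0.408
outer loop
vertex 2.756 1.544 -3.554
vertex 3.24 2.543 -3.98
vertex 2.72 1.888 -3.265
endloop
endfacet
facet normal -0.474 -0.595 0.649
outer loop
vertex 2.756 1.544 -3.554
vertex 2.72 1.888 -3.265
vertex 2.26 1.853 -3.633
endloop
endfacet
facet normal 0.472 0.595 -0.650
outer loop
vertex 3.24 2.543 -3.98
vertex 2.78 2.507 -4.347
vertex 2.934 2.867 -3.906
endloop
endfacet
facet normal 0.564 0.363 0.742
outer loop
vertex 3.24 2.543 -3.98
vertex 2.934 2.867 -3.906
vertex 2.72 1.888 -3.265
endloop
endfacet
facet normal 0.564 0.363 0.742
outer loop
vertex 2.72 1.888 -3.265
vertex 2.934 2.867 -3.906
vertex 2.414 2.212 -3.191
endloop
endfacet
facet normal -0.474 -0.596 0.649
outer loop
vertex 2.72 1.888 -3.265
vertex 2.414 2.212 -3.191
vertex 2.26 1.853 -3.633
endloop
endfacet
facet normal 0.472 0.595 -0.651
outer loop
vertex 2.934 2.867 -3.906
vertex 2.78 2.507 -4.347
vertex 2.538 2.98 -4.09
endloop
endfacet
facet normal -0.080 0.763 0.641
outer loop
vertex 2.934 2.867 -3.906
vertex 2.538 2.98 -4.09
vertex 2.414 2.212 -3.191
endloop
endfacet
facet normal -0.082 0.763 0.641
outer loop
vertex 2.414 2.212 -3.191
vertex 2.538 2.98 -4.09
vertex 2.018 2.325 -3.376
endloop
endfacet
facet normal -0.473 -0.596 0.649
outer loop
vertex 2.414 2.212 -3.191
vertex 2.018 2.325 -3.376
vertex 2.26 1.853 -3.633
endloop
endfacet
facet normal 0.474 0.595 -0.649
outer loop
vertex 2.538 2.98 -4.09
vertex 2.78 2.507 -4.347
vertex 2.284 2.816 -4.426
endloop
endfacet
facet normal -0.678 0.716 0.163
outer loop
vertex 2.538 2.98 -4.09
vertex 2.284 2.816 -4.426
vertex 2.018 2.325 -3.376
endloop
endfacet
facet normal -0.676 0.718 0.165
outer loop
vertex 2.018 2.325 -3.376
vertex 2.284 2.816 -4.426
vertex 1.763 2.162 -3.711
endloop
endfacet
facet normal -0.472 -0.596 0.649
outer loop
vertex 2.018 2.325 -3.376
vertex 1.763 2.162 -3.711
vertex 2.26 1.853 -3.633
endloop
endfacet
facet normal 0.474 0.595 -0.649
outer loop
vertex 2.284 2.816 -4.426
vertex 2.78 2.507 -4.347
vertex 2.32 2.472 -4.715
endloop
endfacet
facet normal -0.877 0.252 -0.409
outer loop
vertex 2.284 2.816 -4.426
vertex 2.32 2.472 -4.715
vertex 1.763 2.162 -3.711
endloop
endfacet
facet normal -0.877 0.249 -0.410
outer loop
vertex 1.763 2.162 -3.711
vertex 2.32 2.472 -4.715
vertex 1.8 1.817 -4.0
endloop
endfacet
facet normal -0.472 -0.595 0.650
outer loop
vertex 1.763 2.162 -3.711
vertex 1.8 1.817 -4.0
vertex 2.26 1.853 -3.633
endloop
endfacet
facet normal 0.474 0.596 -0.649
outer loop
vertex 2.32 2.472 -4.715
vertex 2.78 2.507 -4.347
vertex 2.626 2.148 -4.789
endloop
endfacet
facet normal -0.564 -0.363 -0.742
outer loop
vertex 2.32 2.472 -4.715
vertex 2.626 2.148 -4.789
vertex 1.8 1.817 -4.0
endloop
endfacet
facet normal -0.564 -0.363 -0.742
outer loop
vertex 1.8 1.817 -4.0
vertex 2.626 2.148 -4.789
vertex 2.106 1.493 -4.074
endloop
endfacet
facet normal -0.472 -0.595 0.650
outer loop
vertex 1.8 1.817 -4.0
vertex 2.106 1.493 -4.074
vertex 2.26 1.853 -3.633
endloop
endfacet
facet normal 0.473 0.596 -0.649
outer loop
vertex 2.626 2.148 -4.789
vertex 2.78 2.507 -4.347
vertex 3.022 2.035 -4.604
endloop
endfacet
facet normal 0.081 -0.764 -0.640
outer loop
vertex 2.626 2.148 -4.789
vertex 3.022 2.035 -4.604
vertex 2.106 1.493 -4.074
endloop
endfacet
facet normal 0.080 -0.763 -0.641
outer loop
vertex 2.106 1.493 -4.074
vertex 3.022 2.035 -4.604
vertex 2.502 1.38 -3.89
endloop
endfacet
facet normal -0.472 -0.595 0.651
outer loop
vertex 2.106 1.493 -4.074
vertex 2.502 1.38 -3.89
vertex 2.26 1.853 -3.633
endloop
endfacet
facet normal 0.472 0.596 -0.649
outer loop
vertex 3.022 2.035 -4.604
vertex 2.78 2.507 -4.347
vertex 3.277 2.198 -4.269
endloop
endfacet
facet normal 0.676 -0.718 -0.166
outer loop
vertex 3.022 2.035 -4.604
vertex 3.277 2.198 -4.269
vertex 2.502 1.38 -3.89
endloop
endfacet
facet normal 0.678 -0.717 -0.162
outer loop
vertex 2.502 1.38 -3.89
vertex 3.277 2.198 -4.269
vertex 2.756 1.544 -3.554
endloop
endfacet
facet normal -0.474 -0.595 0.649
outer loop
vertex 2.502 1.38 -3.89
vertex 2.756 1.544 -3.554
vertex 2.26 1.853 -3.633
endloop
endfacet

endsolid
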